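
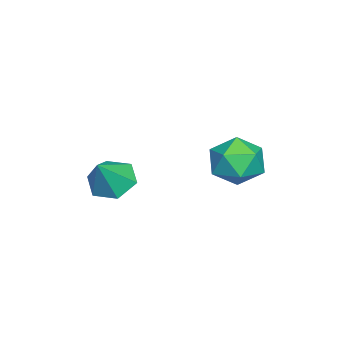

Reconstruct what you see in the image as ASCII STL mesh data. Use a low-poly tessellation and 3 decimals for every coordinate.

solid 
facet normal -0.612 0.131 -0.780
outer loop
vertex -0.503 -1.47 -3.103
vertex -1.183 -1.88 -2.638
vertex -1.067 -0.97 -2.576
endloop
endfacet
facet normal 0.727 0.672 0.141
outer loop
vertex -0.503 -1.47 -3.103
vertex -1.067 -0.97 -2.576
vertex -0.257 -2.08 -1.462
endloop
endfacet
facet normal -0.614 0.131 -0.779
outer loop
vertex -1.067 -0.97 -2.576
vertex -1.183 -1.88 -2.638
vertex -1.746 -1.38 -2.11
endloop
endfacet
facet normal 0.039 0.722 0.691
outer loop
vertex -1.067 -0.97 -2.576
vertex -1.746 -1.38 -2.11
vertex -0.257 -2.08 -1.462
endloop
endfacet
facet normal -0.613 0.132 -0.779
outer loop
vertex -1.746 -1.38 -2.11
vertex -1.183 -1.88 -2.638
vertex -1.862 -2.291 -2.173
endloop
endfacet
facet normal -0.404 -0.012 0.915
outer loop
vertex -1.746 -1.38 -2.11
vertex -1.862 -2.291 -2.173
vertex -0.257 -2.08 -1.462
endloop
endfacet
facet normal -0.613 0.132 -0.779
outer loop
vertex -1.862 -2.291 -2.173
vertex -1.183 -1.88 -2.638
vertex -1.299 -2.791 -2.701
endloop
endfacet
facet normal -0.155 -0.795 0.587
outer loop
vertex -1.862 -2.291 -2.173
vertex -1.299 -2.791 -2.701
vertex -0.257 -2.08 -1.462
endloop
endfacet
facet normal -0.612 0.132 -0.779
outer loop
vertex -1.299 -2.791 -2.701
vertex -1.183 -1.88 -2.638
vertex -0.619 -2.381 -3.166
endloop
endfacet
facet normal 0.534 -0.845 0.036
outer loop
vertex -1.299 -2.791 -2.701
vertex -0.619 -2.381 -3.166
vertex -0.257 -2.08 -1.462
endloop
endfacet
facet normal -0.612 0.132 -0.779
outer loop
vertex -0.619 -2.381 -3.166
vertex -1.183 -1.88 -2.638
vertex -0.503 -1.47 -3.103
endloop
endfacet
facet normal 0.976 -0.111 -0.188
outer loop
vertex -0.619 -2.381 -3.166
vertex -0.503 -1.47 -3.103
vertex -0.257 -2.08 -1.462
endloop
endfacet
facet normal 0.352 0.148 0.924
outer loop
vertex -2.971 2.603 -1.677
vertex -3.597 1.773 -1.306
vertex -2.572 1.574 -1.664
endloop
endfacet
facet normal 0.838 0.330 0.435
outer loop
vertex -2.971 2.603 -1.677
vertex -2.572 1.574 -1.664
vertex -2.38 2.23 -2.531
endloop
endfacet
facet normal 0.552 0.834 0.018
outer loop
vertex -2.971 2.603 -1.677
vertex -2.38 2.23 -2.531
vertex -3.287 2.834 -2.709
endloop
endfacet
facet normal -0.110 0.962 0.249
outer loop
vertex -2.971 2.603 -1.677
vertex -3.287 2.834 -2.709
vertex -4.039 2.552 -1.952
endloop
endfacet
facet normal -0.234 0.538 0.809
outer loop
vertex -2.971 2.603 -1.677
vertex -4.039 2.552 -1.952
vertex -3.597 1.773 -1.306
endloop
endfacet
facet normal 0.970 -0.243 0.031
outer loop
vertex -2.38 2.23 -2.531
vertex -2.572 1.574 -1.664
vertex -2.641 1.168 -2.688
endloop
endfacet
facet normal 0.183 -0.538 0.823
outer loop
vertex -2.572 1.574 -1.664
vertex -3.597 1.773 -1.306
vertex -3.393 0.886 -1.931
endloop
endfacet
facet normal -0.765 0.094 0.637
outer loop
vertex -3.597 1.773 -1.306
vertex -4.039 2.552 -1.952
vertex -4.3 1.49 -2.109
endloop
endfacet
facet normal -0.565 0.779 -0.271
outer loop
vertex -4.039 2.552 -1.952
vertex -3.287 2.834 -2.709
vertex -4.108 2.146 -2.976
endloop
endfacet
facet normal 0.507 0.571 -0.645
outer loop
vertex -3.287 2.834 -2.709
vertex -2.38 2.23 -2.531
vertex -3.083 1.947 -3.334
endloop
endfacet
facet normal 0.110 -0.962 -0.249
outer loop
vertex -3.709 1.117 -2.963
vertex -2.641 1.168 -2.688
vertex -3.393 0.886 -1.931
endloop
endfacet
facet normal -0.552 -0.834 -0.018
outer loop
vertex -3.709 1.117 -2.963
vertex -3.393 0.886 -1.931
vertex -4.3 1.49 -2.109
endloop
endfacet
facet normal -0.838 -0.330 -0.435
outer loop
vertex -3.709 1.117 -2.963
vertex -4.3 1.49 -2.109
vertex -4.108 2.146 -2.976
endloop
endfacet
facet normal -0.352 -0.148 -0.924
outer loop
vertex -3.709 1.117 -2.963
vertex -4.108 2.146 -2.976
vertex -3.083 1.947 -3.334
endloop
endfacet
facet normal 0.234 -0.538 -0.809
outer loop
vertex -3.709 1.117 -2.963
vertex -3.083 1.947 -3.334
vertex -2.641 1.168 -2.688
endloop
endfacet
facet normal 0.565 -0.779 0.271
outer loop
vertex -3.393 0.886 -1.931
vertex -2.641 1.168 -2.688
vertex -2.572 1.574 -1.664
endloop
endfacet
facet normal -0.507 -0.571 0.645
outer loop
vertex -4.3 1.49 -2.109
vertex -3.393 0.886 -1.931
vertex -3.597 1.773 -1.306
endloop
endfacet
facet normal -0.970 0.243 -0.031
outer loop
vertex -4.108 2.146 -2.976
vertex -4.3 1.49 -2.109
vertex -4.039 2.552 -1.952
endloop
endfacet
facet normal -0.183 0.538 -0.823
outer loop
vertex -3.083 1.947 -3.334
vertex -4.108 2.146 -2.976
vertex -3.287 2.834 -2.709
endloop
endfacet
facet normal 0.765 -0.094 -0.637
outer loop
vertex -2.641 1.168 -2.688
vertex -3.083 1.947 -3.334
vertex -2.38 2.23 -2.531
endloop
endfacet

endsolid


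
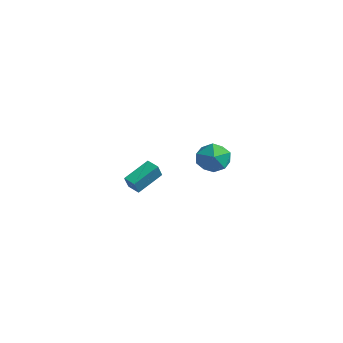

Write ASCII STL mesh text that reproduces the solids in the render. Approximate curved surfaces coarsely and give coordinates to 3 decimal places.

solid 
facet normal -0.298 0.471 -0.830
outer loop
vertex 2.942 -2.627 1.063
vertex 3.725 -2.503 0.852
vertex 2.95 -4.243 0.143
endloop
endfacet
facet normal -0.955 -0.151 0.257
outer loop
vertex 3.275 -4.757 1.048
vertex 2.942 -2.627 1.063
vertex 2.95 -4.243 0.143
endloop
endfacet
facet normal -0.299 0.471 -0.830
outer loop
vertex 2.95 -4.243 0.143
vertex 3.725 -2.503 0.852
vertex 3.732 -4.119 -0.068
endloop
endfacet
facet normal 0.004 -0.869 -0.495
outer loop
vertex 3.732 -4.119 -0.068
vertex 3.275 -4.757 1.048
vertex 2.95 -4.243 0.143
endloop
endfacet
facet normal -0.004 0.869 0.495
outer loop
vertex 2.942 -2.627 1.063
vertex 4.05 -3.017 1.757
vertex 3.725 -2.503 0.852
endloop
endfacet
facet normal -0.954 -0.151 0.258
outer loop
vertex 3.268 -3.141 1.968
vertex 2.942 -2.627 1.063
vertex 3.275 -4.757 1.048
endloop
endfacet
facet normal -0.004 0.869 0.495
outer loop
vertex 3.268 -3.141 1.968
vertex 4.05 -3.017 1.757
vertex 2.942 -2.627 1.063
endloop
endfacet
facet normal 0.955 0.151 -0.257
outer loop
vertex 3.725 -2.503 0.852
vertex 4.05 -3.017 1.757
vertex 3.732 -4.119 -0.068
endloop
endfacet
facet normal 0.004 -0.869 -0.495
outer loop
vertex 4.058 -4.633 0.837
vertex 3.275 -4.757 1.048
vertex 3.732 -4.119 -0.068
endloop
endfacet
facet normal 0.954 0.151 -0.258
outer loop
vertex 3.732 -4.119 -0.068
vertex 4.05 -3.017 1.757
vertex 4.058 -4.633 0.837
endloop
endfacet
facet normal 0.298 -0.471 0.830
outer loop
vertex 4.058 -4.633 0.837
vertex 3.268 -3.141 1.968
vertex 3.275 -4.757 1.048
endloop
endfacet
facet normal 0.299 -0.471 0.830
outer loop
vertex 4.05 -3.017 1.757
vertex 3.268 -3.141 1.968
vertex 4.058 -4.633 0.837
endloop
endfacet
facet normal -0.814 0.553 0.178
outer loop
vertex -0.604 4.453 -1.332
vertex -0.817 3.801 -0.285
vertex -0.109 4.832 -0.247
endloop
endfacet
facet normal -0.324 0.929 -0.177
outer loop
vertex -0.604 4.453 -1.332
vertex -0.109 4.832 -0.247
vertex 0.574 4.871 -1.294
endloop
endfacet
facet normal -0.183 0.588 -0.788
outer loop
vertex -0.604 4.453 -1.332
vertex 0.574 4.871 -1.294
vertex 0.289 3.864 -1.979
endloop
endfacet
facet normal -0.587 -0.000 -0.810
outer loop
vertex -0.604 4.453 -1.332
vertex 0.289 3.864 -1.979
vertex -0.57 3.202 -1.356
endloop
endfacet
facet normal -0.977 -0.022 -0.213
outer loop
vertex -0.604 4.453 -1.332
vertex -0.57 3.202 -1.356
vertex -0.817 3.801 -0.285
endloop
endfacet
facet normal 0.273 0.938 0.213
outer loop
vertex 0.574 4.871 -1.294
vertex -0.109 4.832 -0.247
vertex 1.09 4.478 -0.224
endloop
endfacet
facet normal -0.520 0.328 0.789
outer loop
vertex -0.109 4.832 -0.247
vertex -0.817 3.801 -0.285
vertex 0.231 3.816 0.399
endloop
endfacet
facet normal -0.783 -0.602 0.156
outer loop
vertex -0.817 3.801 -0.285
vertex -0.57 3.202 -1.356
vertex -0.054 2.809 -0.286
endloop
endfacet
facet normal -0.152 -0.566 -0.810
outer loop
vertex -0.57 3.202 -1.356
vertex 0.289 3.864 -1.979
vertex 0.629 2.848 -1.333
endloop
endfacet
facet normal 0.500 0.386 -0.775
outer loop
vertex 0.289 3.864 -1.979
vertex 0.574 4.871 -1.294
vertex 1.337 3.879 -1.295
endloop
endfacet
facet normal 0.587 0.000 0.810
outer loop
vertex 1.124 3.227 -0.248
vertex 1.09 4.478 -0.224
vertex 0.231 3.816 0.399
endloop
endfacet
facet normal 0.183 -0.588 0.788
outer loop
vertex 1.124 3.227 -0.248
vertex 0.231 3.816 0.399
vertex -0.054 2.809 -0.286
endloop
endfacet
facet normal 0.324 -0.929 0.177
outer loop
vertex 1.124 3.227 -0.248
vertex -0.054 2.809 -0.286
vertex 0.629 2.848 -1.333
endloop
endfacet
facet normal 0.814 -0.553 -0.178
outer loop
vertex 1.124 3.227 -0.248
vertex 0.629 2.848 -1.333
vertex 1.337 3.879 -1.295
endloop
endfacet
facet normal 0.977 0.022 0.213
outer loop
vertex 1.124 3.227 -0.248
vertex 1.337 3.879 -1.295
vertex 1.09 4.478 -0.224
endloop
endfacet
facet normal 0.152 0.566 0.810
outer loop
vertex 0.231 3.816 0.399
vertex 1.09 4.478 -0.224
vertex -0.109 4.832 -0.247
endloop
endfacet
facet normal -0.500 -0.386 0.775
outer loop
vertex -0.054 2.809 -0.286
vertex 0.231 3.816 0.399
vertex -0.817 3.801 -0.285
endloop
endfacet
facet normal -0.273 -0.938 -0.213
outer loop
vertex 0.629 2.848 -1.333
vertex -0.054 2.809 -0.286
vertex -0.57 3.202 -1.356
endloop
endfacet
facet normal 0.520 -0.328 -0.789
outer loop
vertex 1.337 3.879 -1.295
vertex 0.629 2.848 -1.333
vertex 0.289 3.864 -1.979
endloop
endfacet
facet normal 0.783 0.602 -0.156
outer loop
vertex 1.09 4.478 -0.224
vertex 1.337 3.879 -1.295
vertex 0.574 4.871 -1.294
endloop
endfacet

endsolid


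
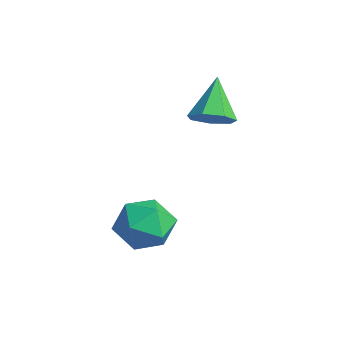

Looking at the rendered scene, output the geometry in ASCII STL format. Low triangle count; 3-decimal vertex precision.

solid 
facet normal 0.550 -0.405 -0.730
outer loop
vertex -1.614 0.424 0.442
vertex -2.141 0.35 0.086
vertex -1.742 0.85 0.109
endloop
endfacet
facet normal 0.529 0.616 0.584
outer loop
vertex -1.614 0.424 0.442
vertex -1.742 0.85 0.109
vertex -2.899 0.91 1.094
endloop
endfacet
facet normal 0.550 -0.406 -0.730
outer loop
vertex -1.742 0.85 0.109
vertex -2.141 0.35 0.086
vertex -2.17 0.899 -0.241
endloop
endfacet
facet normal 0.083 0.996 0.037
outer loop
vertex -1.742 0.85 0.109
vertex -2.17 0.899 -0.241
vertex -2.899 0.91 1.094
endloop
endfacet
facet normal 0.551 -0.406 -0.730
outer loop
vertex -2.17 0.899 -0.241
vertex -2.141 0.35 0.086
vertex -2.576 0.535 -0.345
endloop
endfacet
facet normal -0.584 0.744 -0.325
outer loop
vertex -2.17 0.899 -0.241
vertex -2.576 0.535 -0.345
vertex -2.899 0.91 1.094
endloop
endfacet
facet normal 0.551 -0.405 -0.730
outer loop
vertex -2.576 0.535 -0.345
vertex -2.141 0.35 0.086
vertex -2.654 0.031 -0.124
endloop
endfacet
facet normal -0.972 0.049 -0.231
outer loop
vertex -2.576 0.535 -0.345
vertex -2.654 0.031 -0.124
vertex -2.899 0.91 1.094
endloop
endfacet
facet normal 0.551 -0.406 -0.729
outer loop
vertex -2.654 0.031 -0.124
vertex -2.141 0.35 0.086
vertex -2.346 -0.232 0.255
endloop
endfacet
facet normal -0.787 -0.564 0.249
outer loop
vertex -2.654 0.031 -0.124
vertex -2.346 -0.232 0.255
vertex -2.899 0.91 1.094
endloop
endfacet
facet normal 0.550 -0.406 -0.730
outer loop
vertex -2.346 -0.232 0.255
vertex -2.141 0.35 0.086
vertex -1.883 -0.057 0.507
endloop
endfacet
facet normal -0.170 -0.636 0.753
outer loop
vertex -2.346 -0.232 0.255
vertex -1.883 -0.057 0.507
vertex -2.899 0.91 1.094
endloop
endfacet
facet normal 0.550 -0.406 -0.730
outer loop
vertex -1.883 -0.057 0.507
vertex -2.141 0.35 0.086
vertex -1.614 0.424 0.442
endloop
endfacet
facet normal 0.416 -0.111 0.903
outer loop
vertex -1.883 -0.057 0.507
vertex -1.614 0.424 0.442
vertex -2.899 0.91 1.094
endloop
endfacet
facet normal -0.730 -0.618 0.291
outer loop
vertex -1.086 -2.501 -1.847
vertex -0.581 -3.151 -1.96
vertex -0.609 -2.77 -1.222
endloop
endfacet
facet normal -0.791 0.019 0.612
outer loop
vertex -1.086 -2.501 -1.847
vertex -0.609 -2.77 -1.222
vertex -0.695 -1.955 -1.358
endloop
endfacet
facet normal -0.850 0.516 0.104
outer loop
vertex -1.086 -2.501 -1.847
vertex -0.695 -1.955 -1.358
vertex -0.721 -1.833 -2.18
endloop
endfacet
facet normal -0.827 0.188 -0.530
outer loop
vertex -1.086 -2.501 -1.847
vertex -0.721 -1.833 -2.18
vertex -0.651 -2.573 -2.551
endloop
endfacet
facet normal -0.753 -0.513 -0.413
outer loop
vertex -1.086 -2.501 -1.847
vertex -0.651 -2.573 -2.551
vertex -0.581 -3.151 -1.96
endloop
endfacet
facet normal -0.187 0.143 0.972
outer loop
vertex -0.695 -1.955 -1.358
vertex -0.609 -2.77 -1.222
vertex 0.051 -2.267 -1.169
endloop
endfacet
facet normal -0.090 -0.886 0.454
outer loop
vertex -0.609 -2.77 -1.222
vertex -0.581 -3.151 -1.96
vertex 0.121 -3.007 -1.54
endloop
endfacet
facet normal -0.126 -0.717 -0.686
outer loop
vertex -0.581 -3.151 -1.96
vertex -0.651 -2.573 -2.551
vertex 0.095 -2.885 -2.362
endloop
endfacet
facet normal -0.246 0.416 -0.876
outer loop
vertex -0.651 -2.573 -2.551
vertex -0.721 -1.833 -2.18
vertex 0.009 -2.07 -2.498
endloop
endfacet
facet normal -0.284 0.947 0.150
outer loop
vertex -0.721 -1.833 -2.18
vertex -0.695 -1.955 -1.358
vertex -0.019 -1.689 -1.76
endloop
endfacet
facet normal 0.827 -0.188 0.530
outer loop
vertex 0.486 -2.339 -1.873
vertex 0.051 -2.267 -1.169
vertex 0.121 -3.007 -1.54
endloop
endfacet
facet normal 0.850 -0.516 -0.104
outer loop
vertex 0.486 -2.339 -1.873
vertex 0.121 -3.007 -1.54
vertex 0.095 -2.885 -2.362
endloop
endfacet
facet normal 0.791 -0.019 -0.612
outer loop
vertex 0.486 -2.339 -1.873
vertex 0.095 -2.885 -2.362
vertex 0.009 -2.07 -2.498
endloop
endfacet
facet normal 0.730 0.618 -0.291
outer loop
vertex 0.486 -2.339 -1.873
vertex 0.009 -2.07 -2.498
vertex -0.019 -1.689 -1.76
endloop
endfacet
facet normal 0.753 0.513 0.413
outer loop
vertex 0.486 -2.339 -1.873
vertex -0.019 -1.689 -1.76
vertex 0.051 -2.267 -1.169
endloop
endfacet
facet normal 0.246 -0.416 0.876
outer loop
vertex 0.121 -3.007 -1.54
vertex 0.051 -2.267 -1.169
vertex -0.609 -2.77 -1.222
endloop
endfacet
facet normal 0.284 -0.947 -0.150
outer loop
vertex 0.095 -2.885 -2.362
vertex 0.121 -3.007 -1.54
vertex -0.581 -3.151 -1.96
endloop
endfacet
facet normal 0.187 -0.143 -0.972
outer loop
vertex 0.009 -2.07 -2.498
vertex 0.095 -2.885 -2.362
vertex -0.651 -2.573 -2.551
endloop
endfacet
facet normal 0.090 0.886 -0.454
outer loop
vertex -0.019 -1.689 -1.76
vertex 0.009 -2.07 -2.498
vertex -0.721 -1.833 -2.18
endloop
endfacet
facet normal 0.126 0.717 0.686
outer loop
vertex 0.051 -2.267 -1.169
vertex -0.019 -1.689 -1.76
vertex -0.695 -1.955 -1.358
endloop
endfacet

endsolid


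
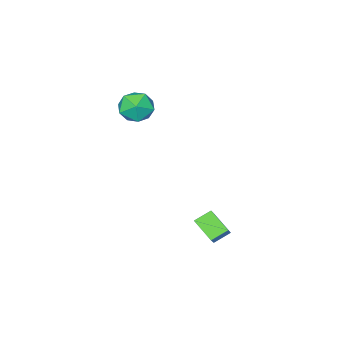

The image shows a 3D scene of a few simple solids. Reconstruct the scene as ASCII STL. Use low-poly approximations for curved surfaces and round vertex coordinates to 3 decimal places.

solid 
facet normal -0.735 0.518 0.438
outer loop
vertex -2.356 -3.906 1.244
vertex -1.802 -3.77 2.012
vertex -1.786 -3.139 1.293
endloop
endfacet
facet normal -0.764 0.585 -0.273
outer loop
vertex -2.356 -3.906 1.244
vertex -1.786 -3.139 1.293
vertex -1.865 -3.625 0.472
endloop
endfacet
facet normal -0.831 -0.067 -0.553
outer loop
vertex -2.356 -3.906 1.244
vertex -1.865 -3.625 0.472
vertex -1.931 -4.555 0.684
endloop
endfacet
facet normal -0.843 -0.538 -0.016
outer loop
vertex -2.356 -3.906 1.244
vertex -1.931 -4.555 0.684
vertex -1.892 -4.645 1.636
endloop
endfacet
facet normal -0.783 -0.176 0.596
outer loop
vertex -2.356 -3.906 1.244
vertex -1.892 -4.645 1.636
vertex -1.802 -3.77 2.012
endloop
endfacet
facet normal -0.142 0.858 -0.494
outer loop
vertex -1.865 -3.625 0.472
vertex -1.786 -3.139 1.293
vertex -1.008 -3.315 0.764
endloop
endfacet
facet normal -0.095 0.749 0.655
outer loop
vertex -1.786 -3.139 1.293
vertex -1.802 -3.77 2.012
vertex -0.969 -3.405 1.716
endloop
endfacet
facet normal -0.175 -0.373 0.911
outer loop
vertex -1.802 -3.77 2.012
vertex -1.892 -4.645 1.636
vertex -1.035 -4.335 1.928
endloop
endfacet
facet normal -0.271 -0.959 -0.080
outer loop
vertex -1.892 -4.645 1.636
vertex -1.931 -4.555 0.684
vertex -1.114 -4.821 1.107
endloop
endfacet
facet normal -0.250 -0.198 -0.948
outer loop
vertex -1.931 -4.555 0.684
vertex -1.865 -3.625 0.472
vertex -1.098 -4.19 0.388
endloop
endfacet
facet normal 0.843 0.538 0.016
outer loop
vertex -0.544 -4.054 1.156
vertex -1.008 -3.315 0.764
vertex -0.969 -3.405 1.716
endloop
endfacet
facet normal 0.831 0.067 0.553
outer loop
vertex -0.544 -4.054 1.156
vertex -0.969 -3.405 1.716
vertex -1.035 -4.335 1.928
endloop
endfacet
facet normal 0.764 -0.585 0.273
outer loop
vertex -0.544 -4.054 1.156
vertex -1.035 -4.335 1.928
vertex -1.114 -4.821 1.107
endloop
endfacet
facet normal 0.735 -0.518 -0.438
outer loop
vertex -0.544 -4.054 1.156
vertex -1.114 -4.821 1.107
vertex -1.098 -4.19 0.388
endloop
endfacet
facet normal 0.783 0.176 -0.596
outer loop
vertex -0.544 -4.054 1.156
vertex -1.098 -4.19 0.388
vertex -1.008 -3.315 0.764
endloop
endfacet
facet normal 0.271 0.959 0.080
outer loop
vertex -0.969 -3.405 1.716
vertex -1.008 -3.315 0.764
vertex -1.786 -3.139 1.293
endloop
endfacet
facet normal 0.250 0.198 0.948
outer loop
vertex -1.035 -4.335 1.928
vertex -0.969 -3.405 1.716
vertex -1.802 -3.77 2.012
endloop
endfacet
facet normal 0.142 -0.858 0.494
outer loop
vertex -1.114 -4.821 1.107
vertex -1.035 -4.335 1.928
vertex -1.892 -4.645 1.636
endloop
endfacet
facet normal 0.095 -0.749 -0.655
outer loop
vertex -1.098 -4.19 0.388
vertex -1.114 -4.821 1.107
vertex -1.931 -4.555 0.684
endloop
endfacet
facet normal 0.175 0.373 -0.911
outer loop
vertex -1.008 -3.315 0.764
vertex -1.098 -4.19 0.388
vertex -1.865 -3.625 0.472
endloop
endfacet
facet normal -0.555 -0.463 -0.691
outer loop
vertex -0.983 0.605 -3.798
vertex -1.732 0.861 -3.368
vertex -1.015 1.664 -4.481
endloop
endfacet
facet normal 0.831 -0.284 -0.479
outer loop
vertex -0.348 2.219 -3.652
vertex -0.983 0.605 -3.798
vertex -1.015 1.664 -4.481
endloop
endfacet
facet normal -0.555 -0.463 -0.691
outer loop
vertex -1.015 1.664 -4.481
vertex -1.732 0.861 -3.368
vertex -1.763 1.919 -4.051
endloop
endfacet
facet normal -0.025 0.840 -0.542
outer loop
vertex -1.763 1.919 -4.051
vertex -0.348 2.219 -3.652
vertex -1.015 1.664 -4.481
endloop
endfacet
facet normal 0.024 -0.840 0.542
outer loop
vertex -0.983 0.605 -3.798
vertex -1.065 1.416 -2.539
vertex -1.732 0.861 -3.368
endloop
endfacet
facet normal 0.831 -0.284 -0.478
outer loop
vertex -0.317 1.161 -2.969
vertex -0.983 0.605 -3.798
vertex -0.348 2.219 -3.652
endloop
endfacet
facet normal 0.026 -0.840 0.543
outer loop
vertex -0.317 1.161 -2.969
vertex -1.065 1.416 -2.539
vertex -0.983 0.605 -3.798
endloop
endfacet
facet normal -0.831 0.284 0.478
outer loop
vertex -1.732 0.861 -3.368
vertex -1.065 1.416 -2.539
vertex -1.763 1.919 -4.051
endloop
endfacet
facet normal -0.025 0.839 -0.543
outer loop
vertex -1.097 2.475 -3.222
vertex -0.348 2.219 -3.652
vertex -1.763 1.919 -4.051
endloop
endfacet
facet normal -0.831 0.283 0.478
outer loop
vertex -1.763 1.919 -4.051
vertex -1.065 1.416 -2.539
vertex -1.097 2.475 -3.222
endloop
endfacet
facet normal 0.555 0.463 0.691
outer loop
vertex -1.097 2.475 -3.222
vertex -0.317 1.161 -2.969
vertex -0.348 2.219 -3.652
endloop
endfacet
facet normal 0.555 0.463 0.691
outer loop
vertex -1.065 1.416 -2.539
vertex -0.317 1.161 -2.969
vertex -1.097 2.475 -3.222
endloop
endfacet

endsolid


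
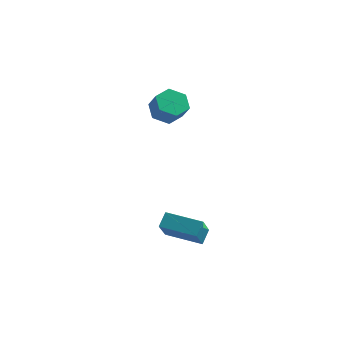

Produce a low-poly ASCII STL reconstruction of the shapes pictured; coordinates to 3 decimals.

solid 
facet normal -0.988 0.119 0.093
outer loop
vertex 1.219 -2.518 -3.043
vertex 1.225 -1.53 -4.237
vertex 1.095 -3.142 -3.56
endloop
endfacet
facet normal -0.004 -0.638 0.770
outer loop
vertex 2.815 -3.35 -3.723
vertex 1.219 -2.518 -3.043
vertex 1.095 -3.142 -3.56
endloop
endfacet
facet normal -0.988 0.119 0.093
outer loop
vertex 1.095 -3.142 -3.56
vertex 1.225 -1.53 -4.237
vertex 1.101 -2.154 -4.754
endloop
endfacet
facet normal -0.152 -0.761 -0.631
outer loop
vertex 1.101 -2.154 -4.754
vertex 2.815 -3.35 -3.723
vertex 1.095 -3.142 -3.56
endloop
endfacet
facet normal 0.152 0.761 0.631
outer loop
vertex 1.219 -2.518 -3.043
vertex 2.945 -1.738 -4.4
vertex 1.225 -1.53 -4.237
endloop
endfacet
facet normal -0.004 -0.638 0.770
outer loop
vertex 2.939 -2.726 -3.206
vertex 1.219 -2.518 -3.043
vertex 2.815 -3.35 -3.723
endloop
endfacet
facet normal 0.152 0.761 0.631
outer loop
vertex 2.939 -2.726 -3.206
vertex 2.945 -1.738 -4.4
vertex 1.219 -2.518 -3.043
endloop
endfacet
facet normal 0.004 0.638 -0.770
outer loop
vertex 1.225 -1.53 -4.237
vertex 2.945 -1.738 -4.4
vertex 1.101 -2.154 -4.754
endloop
endfacet
facet normal -0.152 -0.761 -0.631
outer loop
vertex 2.821 -2.362 -4.917
vertex 2.815 -3.35 -3.723
vertex 1.101 -2.154 -4.754
endloop
endfacet
facet normal 0.004 0.638 -0.770
outer loop
vertex 1.101 -2.154 -4.754
vertex 2.945 -1.738 -4.4
vertex 2.821 -2.362 -4.917
endloop
endfacet
facet normal 0.988 -0.119 -0.093
outer loop
vertex 2.821 -2.362 -4.917
vertex 2.939 -2.726 -3.206
vertex 2.815 -3.35 -3.723
endloop
endfacet
facet normal 0.988 -0.119 -0.093
outer loop
vertex 2.945 -1.738 -4.4
vertex 2.939 -2.726 -3.206
vertex 2.821 -2.362 -4.917
endloop
endfacet
facet normal -0.432 0.413 -0.802
outer loop
vertex 0.953 1.283 0.706
vertex 0.215 1.165 1.043
vertex 0.622 1.862 1.183
endloop
endfacet
facet normal 0.806 0.575 -0.139
outer loop
vertex 0.953 1.283 0.706
vertex 0.622 1.862 1.183
vertex 1.403 0.854 1.539
endloop
endfacet
facet normal 0.806 0.575 -0.139
outer loop
vertex 1.403 0.854 1.539
vertex 0.622 1.862 1.183
vertex 1.072 1.433 2.016
endloop
endfacet
facet normal 0.433 -0.412 0.801
outer loop
vertex 1.403 0.854 1.539
vertex 1.072 1.433 2.016
vertex 0.665 0.735 1.877
endloop
endfacet
facet normal -0.432 0.413 -0.802
outer loop
vertex 0.622 1.862 1.183
vertex 0.215 1.165 1.043
vertex -0.116 1.744 1.52
endloop
endfacet
facet normal 0.054 0.899 0.434
outer loop
vertex 0.622 1.862 1.183
vertex -0.116 1.744 1.52
vertex 1.072 1.433 2.016
endloop
endfacet
facet normal 0.055 0.900 0.433
outer loop
vertex 1.072 1.433 2.016
vertex -0.116 1.744 1.52
vertex 0.334 1.315 2.354
endloop
endfacet
facet normal 0.433 -0.412 0.802
outer loop
vertex 1.072 1.433 2.016
vertex 0.334 1.315 2.354
vertex 0.665 0.735 1.877
endloop
endfacet
facet normal -0.433 0.412 -0.801
outer loop
vertex -0.116 1.744 1.52
vertex 0.215 1.165 1.043
vertex -0.523 1.046 1.381
endloop
endfacet
facet normal -0.752 0.325 0.573
outer loop
vertex -0.116 1.744 1.52
vertex -0.523 1.046 1.381
vertex 0.334 1.315 2.354
endloop
endfacet
facet normal -0.753 0.324 0.573
outer loop
vertex 0.334 1.315 2.354
vertex -0.523 1.046 1.381
vertex -0.073 0.617 2.214
endloop
endfacet
facet normal 0.432 -0.413 0.802
outer loop
vertex 0.334 1.315 2.354
vertex -0.073 0.617 2.214
vertex 0.665 0.735 1.877
endloop
endfacet
facet normal -0.433 0.412 -0.801
outer loop
vertex -0.523 1.046 1.381
vertex 0.215 1.165 1.043
vertex -0.192 0.467 0.904
endloop
endfacet
facet normal -0.806 -0.575 0.139
outer loop
vertex -0.523 1.046 1.381
vertex -0.192 0.467 0.904
vertex -0.073 0.617 2.214
endloop
endfacet
facet normal -0.806 -0.575 0.139
outer loop
vertex -0.073 0.617 2.214
vertex -0.192 0.467 0.904
vertex 0.258 0.038 1.737
endloop
endfacet
facet normal 0.432 -0.413 0.802
outer loop
vertex -0.073 0.617 2.214
vertex 0.258 0.038 1.737
vertex 0.665 0.735 1.877
endloop
endfacet
facet normal -0.433 0.412 -0.802
outer loop
vertex -0.192 0.467 0.904
vertex 0.215 1.165 1.043
vertex 0.546 0.585 0.566
endloop
endfacet
facet normal -0.055 -0.899 -0.434
outer loop
vertex -0.192 0.467 0.904
vertex 0.546 0.585 0.566
vertex 0.258 0.038 1.737
endloop
endfacet
facet normal -0.054 -0.900 -0.434
outer loop
vertex 0.258 0.038 1.737
vertex 0.546 0.585 0.566
vertex 0.996 0.156 1.4
endloop
endfacet
facet normal 0.432 -0.413 0.802
outer loop
vertex 0.258 0.038 1.737
vertex 0.996 0.156 1.4
vertex 0.665 0.735 1.877
endloop
endfacet
facet normal -0.432 0.413 -0.802
outer loop
vertex 0.546 0.585 0.566
vertex 0.215 1.165 1.043
vertex 0.953 1.283 0.706
endloop
endfacet
facet normal 0.753 -0.324 -0.573
outer loop
vertex 0.546 0.585 0.566
vertex 0.953 1.283 0.706
vertex 0.996 0.156 1.4
endloop
endfacet
facet normal 0.752 -0.324 -0.573
outer loop
vertex 0.996 0.156 1.4
vertex 0.953 1.283 0.706
vertex 1.403 0.854 1.539
endloop
endfacet
facet normal 0.433 -0.412 0.801
outer loop
vertex 0.996 0.156 1.4
vertex 1.403 0.854 1.539
vertex 0.665 0.735 1.877
endloop
endfacet

endsolid


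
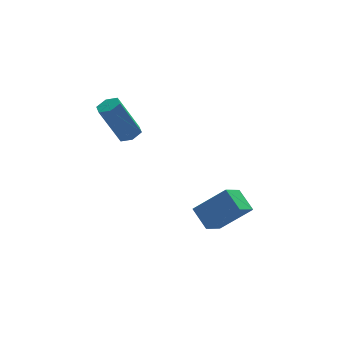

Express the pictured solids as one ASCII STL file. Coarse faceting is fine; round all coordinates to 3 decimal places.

solid 
facet normal -0.623 -0.576 0.530
outer loop
vertex 3.565 -0.624 -1.343
vertex 2.13 -0.27 -2.646
vertex 3.93 -1.645 -2.023
endloop
endfacet
facet normal 0.728 -0.180 0.661
outer loop
vertex 4.79 -0.85 -2.754
vertex 3.565 -0.624 -1.343
vertex 3.93 -1.645 -2.023
endloop
endfacet
facet normal -0.623 -0.576 0.529
outer loop
vertex 3.93 -1.645 -2.023
vertex 2.13 -0.27 -2.646
vertex 2.496 -1.291 -3.326
endloop
endfacet
facet normal 0.286 -0.798 -0.531
outer loop
vertex 2.496 -1.291 -3.326
vertex 4.79 -0.85 -2.754
vertex 3.93 -1.645 -2.023
endloop
endfacet
facet normal -0.286 0.798 0.531
outer loop
vertex 3.565 -0.624 -1.343
vertex 2.99 0.525 -3.377
vertex 2.13 -0.27 -2.646
endloop
endfacet
facet normal 0.729 -0.179 0.661
outer loop
vertex 4.424 0.171 -2.074
vertex 3.565 -0.624 -1.343
vertex 4.79 -0.85 -2.754
endloop
endfacet
facet normal -0.286 0.797 0.531
outer loop
vertex 4.424 0.171 -2.074
vertex 2.99 0.525 -3.377
vertex 3.565 -0.624 -1.343
endloop
endfacet
facet normal -0.728 0.180 -0.661
outer loop
vertex 2.13 -0.27 -2.646
vertex 2.99 0.525 -3.377
vertex 2.496 -1.291 -3.326
endloop
endfacet
facet normal 0.286 -0.797 -0.531
outer loop
vertex 3.355 -0.496 -4.057
vertex 4.79 -0.85 -2.754
vertex 2.496 -1.291 -3.326
endloop
endfacet
facet normal -0.729 0.180 -0.661
outer loop
vertex 2.496 -1.291 -3.326
vertex 2.99 0.525 -3.377
vertex 3.355 -0.496 -4.057
endloop
endfacet
facet normal 0.623 0.576 -0.529
outer loop
vertex 3.355 -0.496 -4.057
vertex 4.424 0.171 -2.074
vertex 4.79 -0.85 -2.754
endloop
endfacet
facet normal 0.623 0.575 -0.530
outer loop
vertex 2.99 0.525 -3.377
vertex 4.424 0.171 -2.074
vertex 3.355 -0.496 -4.057
endloop
endfacet
facet normal 0.430 -0.063 -0.901
outer loop
vertex 0.308 2.373 1.444
vertex -0.187 2.07 1.229
vertex -0.165 2.688 1.196
endloop
endfacet
facet normal 0.483 0.859 0.169
outer loop
vertex 0.308 2.373 1.444
vertex -0.165 2.688 1.196
vertex -0.637 2.514 3.426
endloop
endfacet
facet normal 0.483 0.859 0.169
outer loop
vertex -0.637 2.514 3.426
vertex -0.165 2.688 1.196
vertex -1.11 2.829 3.178
endloop
endfacet
facet normal -0.430 0.064 0.901
outer loop
vertex -0.637 2.514 3.426
vertex -1.11 2.829 3.178
vertex -1.133 2.21 3.211
endloop
endfacet
facet normal 0.430 -0.063 -0.901
outer loop
vertex -0.165 2.688 1.196
vertex -0.187 2.07 1.229
vertex -0.66 2.384 0.981
endloop
endfacet
facet normal -0.420 0.869 -0.262
outer loop
vertex -0.165 2.688 1.196
vertex -0.66 2.384 0.981
vertex -1.11 2.829 3.178
endloop
endfacet
facet normal -0.419 0.869 -0.262
outer loop
vertex -1.11 2.829 3.178
vertex -0.66 2.384 0.981
vertex -1.606 2.525 2.963
endloop
endfacet
facet normal -0.430 0.064 0.901
outer loop
vertex -1.11 2.829 3.178
vertex -1.606 2.525 2.963
vertex -1.133 2.21 3.211
endloop
endfacet
facet normal 0.430 -0.064 -0.901
outer loop
vertex -0.66 2.384 0.981
vertex -0.187 2.07 1.229
vertex -0.683 1.766 1.014
endloop
endfacet
facet normal -0.902 0.011 -0.431
outer loop
vertex -0.66 2.384 0.981
vertex -0.683 1.766 1.014
vertex -1.606 2.525 2.963
endloop
endfacet
facet normal -0.902 0.009 -0.431
outer loop
vertex -1.606 2.525 2.963
vertex -0.683 1.766 1.014
vertex -1.628 1.907 2.996
endloop
endfacet
facet normal -0.430 0.063 0.901
outer loop
vertex -1.606 2.525 2.963
vertex -1.628 1.907 2.996
vertex -1.133 2.21 3.211
endloop
endfacet
facet normal 0.430 -0.064 -0.901
outer loop
vertex -0.683 1.766 1.014
vertex -0.187 2.07 1.229
vertex -0.21 1.451 1.262
endloop
endfacet
facet normal -0.483 -0.859 -0.169
outer loop
vertex -0.683 1.766 1.014
vertex -0.21 1.451 1.262
vertex -1.628 1.907 2.996
endloop
endfacet
facet normal -0.483 -0.859 -0.169
outer loop
vertex -1.628 1.907 2.996
vertex -0.21 1.451 1.262
vertex -1.155 1.592 3.244
endloop
endfacet
facet normal -0.430 0.063 0.901
outer loop
vertex -1.628 1.907 2.996
vertex -1.155 1.592 3.244
vertex -1.133 2.21 3.211
endloop
endfacet
facet normal 0.430 -0.064 -0.901
outer loop
vertex -0.21 1.451 1.262
vertex -0.187 2.07 1.229
vertex 0.286 1.755 1.477
endloop
endfacet
facet normal 0.419 -0.869 0.262
outer loop
vertex -0.21 1.451 1.262
vertex 0.286 1.755 1.477
vertex -1.155 1.592 3.244
endloop
endfacet
facet normal 0.420 -0.869 0.262
outer loop
vertex -1.155 1.592 3.244
vertex 0.286 1.755 1.477
vertex -0.66 1.896 3.459
endloop
endfacet
facet normal -0.430 0.063 0.901
outer loop
vertex -1.155 1.592 3.244
vertex -0.66 1.896 3.459
vertex -1.133 2.21 3.211
endloop
endfacet
facet normal 0.430 -0.063 -0.901
outer loop
vertex 0.286 1.755 1.477
vertex -0.187 2.07 1.229
vertex 0.308 2.373 1.444
endloop
endfacet
facet normal 0.902 -0.009 0.431
outer loop
vertex 0.286 1.755 1.477
vertex 0.308 2.373 1.444
vertex -0.66 1.896 3.459
endloop
endfacet
facet normal 0.902 -0.011 0.431
outer loop
vertex -0.66 1.896 3.459
vertex 0.308 2.373 1.444
vertex -0.637 2.514 3.426
endloop
endfacet
facet normal -0.430 0.064 0.901
outer loop
vertex -0.66 1.896 3.459
vertex -0.637 2.514 3.426
vertex -1.133 2.21 3.211
endloop
endfacet

endsolid


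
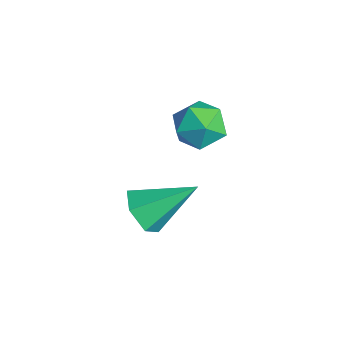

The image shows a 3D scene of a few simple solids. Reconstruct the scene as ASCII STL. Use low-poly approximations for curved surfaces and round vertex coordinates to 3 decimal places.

solid 
facet normal -0.189 -0.804 -0.564
outer loop
vertex -0.614 -0.521 -0.696
vertex -1.531 -0.316 -0.681
vertex -0.983 0.032 -1.36
endloop
endfacet
facet normal 0.908 0.369 -0.197
outer loop
vertex -0.614 -0.521 -0.696
vertex -0.983 0.032 -1.36
vertex -1.129 1.396 0.521
endloop
endfacet
facet normal -0.190 -0.803 -0.565
outer loop
vertex -0.983 0.032 -1.36
vertex -1.531 -0.316 -0.681
vertex -1.9 0.238 -1.345
endloop
endfacet
facet normal 0.171 0.804 -0.570
outer loop
vertex -0.983 0.032 -1.36
vertex -1.9 0.238 -1.345
vertex -1.129 1.396 0.521
endloop
endfacet
facet normal -0.189 -0.803 -0.565
outer loop
vertex -1.9 0.238 -1.345
vertex -1.531 -0.316 -0.681
vertex -2.448 -0.111 -0.666
endloop
endfacet
facet normal -0.671 0.722 -0.171
outer loop
vertex -1.9 0.238 -1.345
vertex -2.448 -0.111 -0.666
vertex -1.129 1.396 0.521
endloop
endfacet
facet normal -0.189 -0.804 -0.565
outer loop
vertex -2.448 -0.111 -0.666
vertex -1.531 -0.316 -0.681
vertex -2.08 -0.664 -0.002
endloop
endfacet
facet normal -0.774 0.205 0.599
outer loop
vertex -2.448 -0.111 -0.666
vertex -2.08 -0.664 -0.002
vertex -1.129 1.396 0.521
endloop
endfacet
facet normal -0.189 -0.804 -0.564
outer loop
vertex -2.08 -0.664 -0.002
vertex -1.531 -0.316 -0.681
vertex -1.162 -0.869 -0.017
endloop
endfacet
facet normal -0.036 -0.230 0.972
outer loop
vertex -2.08 -0.664 -0.002
vertex -1.162 -0.869 -0.017
vertex -1.129 1.396 0.521
endloop
endfacet
facet normal -0.189 -0.804 -0.564
outer loop
vertex -1.162 -0.869 -0.017
vertex -1.531 -0.316 -0.681
vertex -0.614 -0.521 -0.696
endloop
endfacet
facet normal 0.805 -0.148 0.574
outer loop
vertex -1.162 -0.869 -0.017
vertex -0.614 -0.521 -0.696
vertex -1.129 1.396 0.521
endloop
endfacet
facet normal -0.399 0.269 0.877
outer loop
vertex -1.749 2.304 3.722
vertex -2.617 1.921 3.445
vertex -1.957 1.358 3.918
endloop
endfacet
facet normal 0.298 0.130 0.946
outer loop
vertex -1.749 2.304 3.722
vertex -1.957 1.358 3.918
vertex -1.056 1.61 3.599
endloop
endfacet
facet normal 0.654 0.564 0.504
outer loop
vertex -1.749 2.304 3.722
vertex -1.056 1.61 3.599
vertex -1.159 2.329 2.929
endloop
endfacet
facet normal 0.178 0.970 0.163
outer loop
vertex -1.749 2.304 3.722
vertex -1.159 2.329 2.929
vertex -2.124 2.522 2.834
endloop
endfacet
facet normal -0.473 0.788 0.393
outer loop
vertex -1.749 2.304 3.722
vertex -2.124 2.522 2.834
vertex -2.617 1.921 3.445
endloop
endfacet
facet normal 0.411 -0.542 0.733
outer loop
vertex -1.056 1.61 3.599
vertex -1.957 1.358 3.918
vertex -1.496 0.798 3.246
endloop
endfacet
facet normal -0.716 -0.317 0.622
outer loop
vertex -1.957 1.358 3.918
vertex -2.617 1.921 3.445
vertex -2.461 0.991 3.151
endloop
endfacet
facet normal -0.837 0.523 -0.161
outer loop
vertex -2.617 1.921 3.445
vertex -2.124 2.522 2.834
vertex -2.564 1.71 2.481
endloop
endfacet
facet normal 0.216 0.818 -0.533
outer loop
vertex -2.124 2.522 2.834
vertex -1.159 2.329 2.929
vertex -1.663 1.962 2.162
endloop
endfacet
facet normal 0.987 0.159 0.019
outer loop
vertex -1.159 2.329 2.929
vertex -1.056 1.61 3.599
vertex -1.003 1.399 2.635
endloop
endfacet
facet normal -0.178 -0.970 -0.163
outer loop
vertex -1.871 1.016 2.358
vertex -1.496 0.798 3.246
vertex -2.461 0.991 3.151
endloop
endfacet
facet normal -0.654 -0.564 -0.504
outer loop
vertex -1.871 1.016 2.358
vertex -2.461 0.991 3.151
vertex -2.564 1.71 2.481
endloop
endfacet
facet normal -0.298 -0.130 -0.946
outer loop
vertex -1.871 1.016 2.358
vertex -2.564 1.71 2.481
vertex -1.663 1.962 2.162
endloop
endfacet
facet normal 0.399 -0.269 -0.877
outer loop
vertex -1.871 1.016 2.358
vertex -1.663 1.962 2.162
vertex -1.003 1.399 2.635
endloop
endfacet
facet normal 0.473 -0.788 -0.393
outer loop
vertex -1.871 1.016 2.358
vertex -1.003 1.399 2.635
vertex -1.496 0.798 3.246
endloop
endfacet
facet normal -0.216 -0.818 0.533
outer loop
vertex -2.461 0.991 3.151
vertex -1.496 0.798 3.246
vertex -1.957 1.358 3.918
endloop
endfacet
facet normal -0.987 -0.159 -0.019
outer loop
vertex -2.564 1.71 2.481
vertex -2.461 0.991 3.151
vertex -2.617 1.921 3.445
endloop
endfacet
facet normal -0.411 0.542 -0.733
outer loop
vertex -1.663 1.962 2.162
vertex -2.564 1.71 2.481
vertex -2.124 2.522 2.834
endloop
endfacet
facet normal 0.716 0.317 -0.622
outer loop
vertex -1.003 1.399 2.635
vertex -1.663 1.962 2.162
vertex -1.159 2.329 2.929
endloop
endfacet
facet normal 0.837 -0.523 0.161
outer loop
vertex -1.496 0.798 3.246
vertex -1.003 1.399 2.635
vertex -1.056 1.61 3.599
endloop
endfacet

endsolid


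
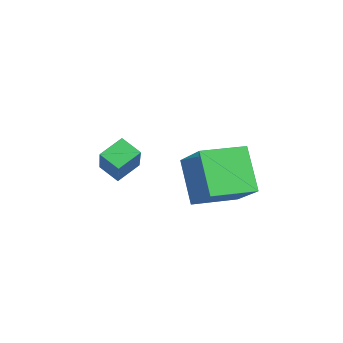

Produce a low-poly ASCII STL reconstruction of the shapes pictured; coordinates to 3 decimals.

solid 
facet normal -0.502 -0.162 0.850
outer loop
vertex 2.71 2.013 2.83
vertex 2.194 3.559 2.82
vertex 1.117 1.474 1.786
endloop
endfacet
facet normal 0.317 -0.948 0.006
outer loop
vertex 2.066 1.781 0.18
vertex 2.71 2.013 2.83
vertex 1.117 1.474 1.786
endloop
endfacet
facet normal -0.503 -0.162 0.849
outer loop
vertex 1.117 1.474 1.786
vertex 2.194 3.559 2.82
vertex 0.601 3.021 1.775
endloop
endfacet
facet normal -0.805 -0.272 -0.528
outer loop
vertex 0.601 3.021 1.775
vertex 2.066 1.781 0.18
vertex 1.117 1.474 1.786
endloop
endfacet
facet normal 0.805 0.272 0.528
outer loop
vertex 2.71 2.013 2.83
vertex 3.143 3.866 1.214
vertex 2.194 3.559 2.82
endloop
endfacet
facet normal 0.316 -0.949 0.006
outer loop
vertex 3.659 2.319 1.225
vertex 2.71 2.013 2.83
vertex 2.066 1.781 0.18
endloop
endfacet
facet normal 0.805 0.272 0.528
outer loop
vertex 3.659 2.319 1.225
vertex 3.143 3.866 1.214
vertex 2.71 2.013 2.83
endloop
endfacet
facet normal -0.317 0.949 -0.006
outer loop
vertex 2.194 3.559 2.82
vertex 3.143 3.866 1.214
vertex 0.601 3.021 1.775
endloop
endfacet
facet normal -0.805 -0.272 -0.528
outer loop
vertex 1.55 3.327 0.17
vertex 2.066 1.781 0.18
vertex 0.601 3.021 1.775
endloop
endfacet
facet normal -0.317 0.948 -0.006
outer loop
vertex 0.601 3.021 1.775
vertex 3.143 3.866 1.214
vertex 1.55 3.327 0.17
endloop
endfacet
facet normal 0.502 0.162 -0.849
outer loop
vertex 1.55 3.327 0.17
vertex 3.659 2.319 1.225
vertex 2.066 1.781 0.18
endloop
endfacet
facet normal 0.502 0.161 -0.850
outer loop
vertex 3.143 3.866 1.214
vertex 3.659 2.319 1.225
vertex 1.55 3.327 0.17
endloop
endfacet
facet normal -0.796 -0.013 -0.605
outer loop
vertex -1.389 -1.183 0.497
vertex -1.829 -0.442 1.061
vertex -1.008 -0.565 -0.018
endloop
endfacet
facet normal 0.427 -0.720 -0.548
outer loop
vertex 0.649 -0.538 1.239
vertex -1.389 -1.183 0.497
vertex -1.008 -0.565 -0.018
endloop
endfacet
facet normal -0.796 -0.013 -0.605
outer loop
vertex -1.008 -0.565 -0.018
vertex -1.829 -0.442 1.061
vertex -1.448 0.176 0.546
endloop
endfacet
facet normal 0.428 0.694 -0.579
outer loop
vertex -1.448 0.176 0.546
vertex 0.649 -0.538 1.239
vertex -1.008 -0.565 -0.018
endloop
endfacet
facet normal -0.428 -0.694 0.579
outer loop
vertex -1.389 -1.183 0.497
vertex -0.172 -0.415 2.318
vertex -1.829 -0.442 1.061
endloop
endfacet
facet normal 0.427 -0.720 -0.548
outer loop
vertex 0.268 -1.156 1.754
vertex -1.389 -1.183 0.497
vertex 0.649 -0.538 1.239
endloop
endfacet
facet normal -0.428 -0.694 0.579
outer loop
vertex 0.268 -1.156 1.754
vertex -0.172 -0.415 2.318
vertex -1.389 -1.183 0.497
endloop
endfacet
facet normal -0.427 0.720 0.548
outer loop
vertex -1.829 -0.442 1.061
vertex -0.172 -0.415 2.318
vertex -1.448 0.176 0.546
endloop
endfacet
facet normal 0.428 0.694 -0.579
outer loop
vertex 0.209 0.203 1.803
vertex 0.649 -0.538 1.239
vertex -1.448 0.176 0.546
endloop
endfacet
facet normal -0.427 0.720 0.548
outer loop
vertex -1.448 0.176 0.546
vertex -0.172 -0.415 2.318
vertex 0.209 0.203 1.803
endloop
endfacet
facet normal 0.796 0.013 0.605
outer loop
vertex 0.209 0.203 1.803
vertex 0.268 -1.156 1.754
vertex 0.649 -0.538 1.239
endloop
endfacet
facet normal 0.796 0.013 0.605
outer loop
vertex -0.172 -0.415 2.318
vertex 0.268 -1.156 1.754
vertex 0.209 0.203 1.803
endloop
endfacet

endsolid


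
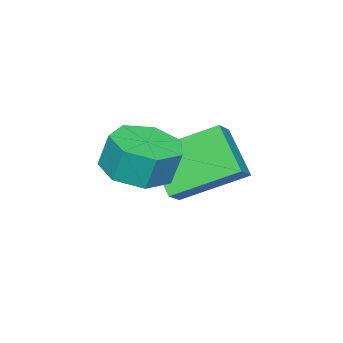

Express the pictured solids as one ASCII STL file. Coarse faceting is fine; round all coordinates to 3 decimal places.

solid 
facet normal 0.078 -0.271 -0.959
outer loop
vertex -1.063 4.231 0.919
vertex -1.629 3.511 1.076
vertex -1.849 4.376 0.814
endloop
endfacet
facet normal 0.208 0.946 -0.250
outer loop
vertex -1.063 4.231 0.919
vertex -1.849 4.376 0.814
vertex -1.144 4.51 1.908
endloop
endfacet
facet normal 0.207 0.946 -0.249
outer loop
vertex -1.144 4.51 1.908
vertex -1.849 4.376 0.814
vertex -1.93 4.654 1.803
endloop
endfacet
facet normal -0.079 0.270 0.960
outer loop
vertex -1.144 4.51 1.908
vertex -1.93 4.654 1.803
vertex -1.711 3.789 2.064
endloop
endfacet
facet normal 0.079 -0.271 -0.959
outer loop
vertex -1.849 4.376 0.814
vertex -1.629 3.511 1.076
vertex -2.471 3.869 0.906
endloop
endfacet
facet normal -0.633 0.730 -0.257
outer loop
vertex -1.849 4.376 0.814
vertex -2.471 3.869 0.906
vertex -1.93 4.654 1.803
endloop
endfacet
facet normal -0.633 0.730 -0.257
outer loop
vertex -1.93 4.654 1.803
vertex -2.471 3.869 0.906
vertex -2.552 4.147 1.894
endloop
endfacet
facet normal -0.079 0.270 0.960
outer loop
vertex -1.93 4.654 1.803
vertex -2.552 4.147 1.894
vertex -1.711 3.789 2.064
endloop
endfacet
facet normal 0.079 -0.270 -0.960
outer loop
vertex -2.471 3.869 0.906
vertex -1.629 3.511 1.076
vertex -2.459 3.092 1.126
endloop
endfacet
facet normal -0.997 -0.036 -0.072
outer loop
vertex -2.471 3.869 0.906
vertex -2.459 3.092 1.126
vertex -2.552 4.147 1.894
endloop
endfacet
facet normal -0.997 -0.036 -0.072
outer loop
vertex -2.552 4.147 1.894
vertex -2.459 3.092 1.126
vertex -2.54 3.371 2.114
endloop
endfacet
facet normal -0.079 0.271 0.959
outer loop
vertex -2.552 4.147 1.894
vertex -2.54 3.371 2.114
vertex -1.711 3.789 2.064
endloop
endfacet
facet normal 0.079 -0.270 -0.960
outer loop
vertex -2.459 3.092 1.126
vertex -1.629 3.511 1.076
vertex -1.822 2.631 1.308
endloop
endfacet
facet normal -0.609 -0.775 0.169
outer loop
vertex -2.459 3.092 1.126
vertex -1.822 2.631 1.308
vertex -2.54 3.371 2.114
endloop
endfacet
facet normal -0.610 -0.775 0.168
outer loop
vertex -2.54 3.371 2.114
vertex -1.822 2.631 1.308
vertex -1.903 2.909 2.296
endloop
endfacet
facet normal -0.078 0.270 0.960
outer loop
vertex -2.54 3.371 2.114
vertex -1.903 2.909 2.296
vertex -1.711 3.789 2.064
endloop
endfacet
facet normal 0.078 -0.270 -0.960
outer loop
vertex -1.822 2.631 1.308
vertex -1.629 3.511 1.076
vertex -1.041 2.832 1.315
endloop
endfacet
facet normal 0.237 -0.930 0.281
outer loop
vertex -1.822 2.631 1.308
vertex -1.041 2.832 1.315
vertex -1.903 2.909 2.296
endloop
endfacet
facet normal 0.237 -0.930 0.281
outer loop
vertex -1.903 2.909 2.296
vertex -1.041 2.832 1.315
vertex -1.122 3.11 2.304
endloop
endfacet
facet normal -0.079 0.270 0.960
outer loop
vertex -1.903 2.909 2.296
vertex -1.122 3.11 2.304
vertex -1.711 3.789 2.064
endloop
endfacet
facet normal 0.078 -0.270 -0.960
outer loop
vertex -1.041 2.832 1.315
vertex -1.629 3.511 1.076
vertex -0.702 3.544 1.142
endloop
endfacet
facet normal 0.904 -0.386 0.183
outer loop
vertex -1.041 2.832 1.315
vertex -0.702 3.544 1.142
vertex -1.122 3.11 2.304
endloop
endfacet
facet normal 0.904 -0.386 0.183
outer loop
vertex -1.122 3.11 2.304
vertex -0.702 3.544 1.142
vertex -0.783 3.823 2.131
endloop
endfacet
facet normal -0.079 0.270 0.959
outer loop
vertex -1.122 3.11 2.304
vertex -0.783 3.823 2.131
vertex -1.711 3.789 2.064
endloop
endfacet
facet normal 0.078 -0.271 -0.960
outer loop
vertex -0.702 3.544 1.142
vertex -1.629 3.511 1.076
vertex -1.063 4.231 0.919
endloop
endfacet
facet normal 0.891 0.451 -0.054
outer loop
vertex -0.702 3.544 1.142
vertex -1.063 4.231 0.919
vertex -0.783 3.823 2.131
endloop
endfacet
facet normal 0.891 0.451 -0.054
outer loop
vertex -0.783 3.823 2.131
vertex -1.063 4.231 0.919
vertex -1.144 4.51 1.908
endloop
endfacet
facet normal -0.079 0.270 0.960
outer loop
vertex -0.783 3.823 2.131
vertex -1.144 4.51 1.908
vertex -1.711 3.789 2.064
endloop
endfacet
facet normal -0.512 0.728 0.455
outer loop
vertex -4.721 3.999 1.379
vertex -4.083 4.164 1.832
vertex -4.22 5.025 0.301
endloop
endfacet
facet normal -0.798 -0.206 -0.567
outer loop
vertex -3.217 3.596 -0.592
vertex -4.721 3.999 1.379
vertex -4.22 5.025 0.301
endloop
endfacet
facet normal -0.510 0.729 0.456
outer loop
vertex -4.22 5.025 0.301
vertex -4.083 4.164 1.832
vertex -3.581 5.189 0.754
endloop
endfacet
facet normal 0.319 0.653 -0.687
outer loop
vertex -3.581 5.189 0.754
vertex -3.217 3.596 -0.592
vertex -4.22 5.025 0.301
endloop
endfacet
facet normal -0.319 -0.653 0.687
outer loop
vertex -4.721 3.999 1.379
vertex -3.08 2.735 0.939
vertex -4.083 4.164 1.832
endloop
endfacet
facet normal -0.798 -0.205 -0.567
outer loop
vertex -3.719 2.571 0.486
vertex -4.721 3.999 1.379
vertex -3.217 3.596 -0.592
endloop
endfacet
facet normal -0.319 -0.653 0.687
outer loop
vertex -3.719 2.571 0.486
vertex -3.08 2.735 0.939
vertex -4.721 3.999 1.379
endloop
endfacet
facet normal 0.798 0.206 0.567
outer loop
vertex -4.083 4.164 1.832
vertex -3.08 2.735 0.939
vertex -3.581 5.189 0.754
endloop
endfacet
facet normal 0.319 0.653 -0.687
outer loop
vertex -2.579 3.761 -0.139
vertex -3.217 3.596 -0.592
vertex -3.581 5.189 0.754
endloop
endfacet
facet normal 0.798 0.206 0.567
outer loop
vertex -3.581 5.189 0.754
vertex -3.08 2.735 0.939
vertex -2.579 3.761 -0.139
endloop
endfacet
facet normal 0.512 -0.729 -0.455
outer loop
vertex -2.579 3.761 -0.139
vertex -3.719 2.571 0.486
vertex -3.217 3.596 -0.592
endloop
endfacet
facet normal 0.511 -0.729 -0.456
outer loop
vertex -3.08 2.735 0.939
vertex -3.719 2.571 0.486
vertex -2.579 3.761 -0.139
endloop
endfacet

endsolid


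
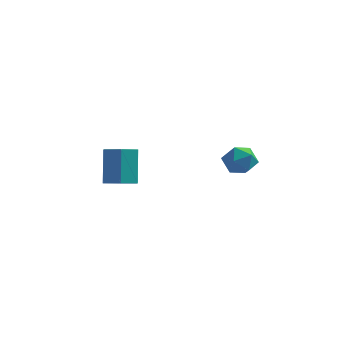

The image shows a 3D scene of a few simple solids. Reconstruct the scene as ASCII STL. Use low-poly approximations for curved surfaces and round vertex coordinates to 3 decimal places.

solid 
facet normal 0.157 -0.404 -0.901
outer loop
vertex -1.321 2.29 0.995
vertex -2.018 2.316 0.862
vertex -1.602 2.865 0.688
endloop
endfacet
facet normal 0.905 0.425 -0.033
outer loop
vertex -1.321 2.29 0.995
vertex -1.602 2.865 0.688
vertex -1.565 2.917 2.392
endloop
endfacet
facet normal 0.905 0.425 -0.033
outer loop
vertex -1.565 2.917 2.392
vertex -1.602 2.865 0.688
vertex -1.846 3.492 2.084
endloop
endfacet
facet normal -0.157 0.405 0.900
outer loop
vertex -1.565 2.917 2.392
vertex -1.846 3.492 2.084
vertex -2.262 2.944 2.258
endloop
endfacet
facet normal 0.158 -0.405 -0.900
outer loop
vertex -1.602 2.865 0.688
vertex -2.018 2.316 0.862
vertex -2.299 2.891 0.554
endloop
endfacet
facet normal 0.109 0.914 -0.391
outer loop
vertex -1.602 2.865 0.688
vertex -2.299 2.891 0.554
vertex -1.846 3.492 2.084
endloop
endfacet
facet normal 0.110 0.914 -0.391
outer loop
vertex -1.846 3.492 2.084
vertex -2.299 2.891 0.554
vertex -2.543 3.519 1.951
endloop
endfacet
facet normal -0.156 0.405 0.901
outer loop
vertex -1.846 3.492 2.084
vertex -2.543 3.519 1.951
vertex -2.262 2.944 2.258
endloop
endfacet
facet normal 0.157 -0.405 -0.900
outer loop
vertex -2.299 2.891 0.554
vertex -2.018 2.316 0.862
vertex -2.715 2.343 0.728
endloop
endfacet
facet normal -0.795 0.489 -0.359
outer loop
vertex -2.299 2.891 0.554
vertex -2.715 2.343 0.728
vertex -2.543 3.519 1.951
endloop
endfacet
facet normal -0.795 0.489 -0.358
outer loop
vertex -2.543 3.519 1.951
vertex -2.715 2.343 0.728
vertex -2.959 2.97 2.125
endloop
endfacet
facet normal -0.157 0.404 0.901
outer loop
vertex -2.543 3.519 1.951
vertex -2.959 2.97 2.125
vertex -2.262 2.944 2.258
endloop
endfacet
facet normal 0.157 -0.405 -0.900
outer loop
vertex -2.715 2.343 0.728
vertex -2.018 2.316 0.862
vertex -2.434 1.768 1.036
endloop
endfacet
facet normal -0.905 -0.425 0.033
outer loop
vertex -2.715 2.343 0.728
vertex -2.434 1.768 1.036
vertex -2.959 2.97 2.125
endloop
endfacet
facet normal -0.905 -0.425 0.033
outer loop
vertex -2.959 2.97 2.125
vertex -2.434 1.768 1.036
vertex -2.678 2.395 2.432
endloop
endfacet
facet normal -0.157 0.404 0.901
outer loop
vertex -2.959 2.97 2.125
vertex -2.678 2.395 2.432
vertex -2.262 2.944 2.258
endloop
endfacet
facet normal 0.156 -0.405 -0.901
outer loop
vertex -2.434 1.768 1.036
vertex -2.018 2.316 0.862
vertex -1.737 1.741 1.169
endloop
endfacet
facet normal -0.110 -0.914 0.391
outer loop
vertex -2.434 1.768 1.036
vertex -1.737 1.741 1.169
vertex -2.678 2.395 2.432
endloop
endfacet
facet normal -0.109 -0.914 0.392
outer loop
vertex -2.678 2.395 2.432
vertex -1.737 1.741 1.169
vertex -1.981 2.369 2.566
endloop
endfacet
facet normal -0.158 0.405 0.900
outer loop
vertex -2.678 2.395 2.432
vertex -1.981 2.369 2.566
vertex -2.262 2.944 2.258
endloop
endfacet
facet normal 0.157 -0.404 -0.901
outer loop
vertex -1.737 1.741 1.169
vertex -2.018 2.316 0.862
vertex -1.321 2.29 0.995
endloop
endfacet
facet normal 0.795 -0.489 0.359
outer loop
vertex -1.737 1.741 1.169
vertex -1.321 2.29 0.995
vertex -1.981 2.369 2.566
endloop
endfacet
facet normal 0.795 -0.490 0.359
outer loop
vertex -1.981 2.369 2.566
vertex -1.321 2.29 0.995
vertex -1.565 2.917 2.392
endloop
endfacet
facet normal -0.157 0.405 0.900
outer loop
vertex -1.981 2.369 2.566
vertex -1.565 2.917 2.392
vertex -2.262 2.944 2.258
endloop
endfacet
facet normal -0.273 0.475 0.837
outer loop
vertex 1.927 3.101 2.874
vertex 2.233 2.597 3.26
vertex 2.604 3.161 3.061
endloop
endfacet
facet normal -0.167 0.938 0.304
outer loop
vertex 1.927 3.101 2.874
vertex 2.604 3.161 3.061
vertex 2.401 3.336 2.409
endloop
endfacet
facet normal -0.606 0.761 -0.233
outer loop
vertex 1.927 3.101 2.874
vertex 2.401 3.336 2.409
vertex 1.905 2.879 2.206
endloop
endfacet
facet normal -0.982 0.188 -0.030
outer loop
vertex 1.927 3.101 2.874
vertex 1.905 2.879 2.206
vertex 1.801 2.422 2.732
endloop
endfacet
facet normal -0.776 0.012 0.631
outer loop
vertex 1.927 3.101 2.874
vertex 1.801 2.422 2.732
vertex 2.233 2.597 3.26
endloop
endfacet
facet normal 0.503 0.861 0.074
outer loop
vertex 2.401 3.336 2.409
vertex 2.604 3.161 3.061
vertex 2.999 2.978 2.508
endloop
endfacet
facet normal 0.333 0.112 0.936
outer loop
vertex 2.604 3.161 3.061
vertex 2.233 2.597 3.26
vertex 2.895 2.521 3.034
endloop
endfacet
facet normal -0.481 -0.636 0.604
outer loop
vertex 2.233 2.597 3.26
vertex 1.801 2.422 2.732
vertex 2.399 2.064 2.831
endloop
endfacet
facet normal -0.813 -0.350 -0.465
outer loop
vertex 1.801 2.422 2.732
vertex 1.905 2.879 2.206
vertex 2.196 2.239 2.179
endloop
endfacet
facet normal -0.205 0.574 -0.793
outer loop
vertex 1.905 2.879 2.206
vertex 2.401 3.336 2.409
vertex 2.567 2.803 1.98
endloop
endfacet
facet normal 0.982 -0.188 0.030
outer loop
vertex 2.873 2.299 2.366
vertex 2.999 2.978 2.508
vertex 2.895 2.521 3.034
endloop
endfacet
facet normal 0.606 -0.761 0.233
outer loop
vertex 2.873 2.299 2.366
vertex 2.895 2.521 3.034
vertex 2.399 2.064 2.831
endloop
endfacet
facet normal 0.167 -0.938 -0.304
outer loop
vertex 2.873 2.299 2.366
vertex 2.399 2.064 2.831
vertex 2.196 2.239 2.179
endloop
endfacet
facet normal 0.273 -0.475 -0.837
outer loop
vertex 2.873 2.299 2.366
vertex 2.196 2.239 2.179
vertex 2.567 2.803 1.98
endloop
endfacet
facet normal 0.776 -0.012 -0.631
outer loop
vertex 2.873 2.299 2.366
vertex 2.567 2.803 1.98
vertex 2.999 2.978 2.508
endloop
endfacet
facet normal 0.813 0.350 0.465
outer loop
vertex 2.895 2.521 3.034
vertex 2.999 2.978 2.508
vertex 2.604 3.161 3.061
endloop
endfacet
facet normal 0.205 -0.574 0.793
outer loop
vertex 2.399 2.064 2.831
vertex 2.895 2.521 3.034
vertex 2.233 2.597 3.26
endloop
endfacet
facet normal -0.503 -0.861 -0.074
outer loop
vertex 2.196 2.239 2.179
vertex 2.399 2.064 2.831
vertex 1.801 2.422 2.732
endloop
endfacet
facet normal -0.333 -0.112 -0.936
outer loop
vertex 2.567 2.803 1.98
vertex 2.196 2.239 2.179
vertex 1.905 2.879 2.206
endloop
endfacet
facet normal 0.481 0.636 -0.604
outer loop
vertex 2.999 2.978 2.508
vertex 2.567 2.803 1.98
vertex 2.401 3.336 2.409
endloop
endfacet

endsolid


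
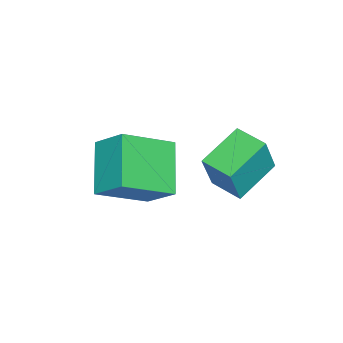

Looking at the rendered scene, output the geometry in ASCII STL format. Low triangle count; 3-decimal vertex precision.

solid 
facet normal -0.902 0.287 0.324
outer loop
vertex -2.531 3.573 3.979
vertex -2.187 4.67 3.966
vertex -3.009 3.706 2.532
endloop
endfacet
facet normal -0.300 -0.954 0.011
outer loop
vertex -1.513 3.23 1.994
vertex -2.531 3.573 3.979
vertex -3.009 3.706 2.532
endloop
endfacet
facet normal -0.902 0.287 0.324
outer loop
vertex -3.009 3.706 2.532
vertex -2.187 4.67 3.966
vertex -2.665 4.803 2.519
endloop
endfacet
facet normal -0.313 0.087 -0.946
outer loop
vertex -2.665 4.803 2.519
vertex -1.513 3.23 1.994
vertex -3.009 3.706 2.532
endloop
endfacet
facet normal 0.313 -0.087 0.946
outer loop
vertex -2.531 3.573 3.979
vertex -0.691 4.194 3.428
vertex -2.187 4.67 3.966
endloop
endfacet
facet normal -0.300 -0.954 0.011
outer loop
vertex -1.035 3.097 3.441
vertex -2.531 3.573 3.979
vertex -1.513 3.23 1.994
endloop
endfacet
facet normal 0.313 -0.087 0.946
outer loop
vertex -1.035 3.097 3.441
vertex -0.691 4.194 3.428
vertex -2.531 3.573 3.979
endloop
endfacet
facet normal 0.300 0.954 -0.011
outer loop
vertex -2.187 4.67 3.966
vertex -0.691 4.194 3.428
vertex -2.665 4.803 2.519
endloop
endfacet
facet normal -0.313 0.087 -0.946
outer loop
vertex -1.169 4.327 1.981
vertex -1.513 3.23 1.994
vertex -2.665 4.803 2.519
endloop
endfacet
facet normal 0.300 0.954 -0.011
outer loop
vertex -2.665 4.803 2.519
vertex -0.691 4.194 3.428
vertex -1.169 4.327 1.981
endloop
endfacet
facet normal 0.902 -0.287 -0.324
outer loop
vertex -1.169 4.327 1.981
vertex -1.035 3.097 3.441
vertex -1.513 3.23 1.994
endloop
endfacet
facet normal 0.902 -0.287 -0.324
outer loop
vertex -0.691 4.194 3.428
vertex -1.035 3.097 3.441
vertex -1.169 4.327 1.981
endloop
endfacet
facet normal -0.762 -0.379 0.525
outer loop
vertex -0.404 0.767 4.333
vertex -1.667 1.913 3.327
vertex -0.561 -0.252 3.371
endloop
endfacet
facet normal 0.638 -0.578 0.509
outer loop
vertex 0.887 0.467 2.373
vertex -0.404 0.767 4.333
vertex -0.561 -0.252 3.371
endloop
endfacet
facet normal -0.762 -0.379 0.525
outer loop
vertex -0.561 -0.252 3.371
vertex -1.667 1.913 3.327
vertex -1.824 0.894 2.365
endloop
endfacet
facet normal -0.112 -0.722 -0.683
outer loop
vertex -1.824 0.894 2.365
vertex 0.887 0.467 2.373
vertex -0.561 -0.252 3.371
endloop
endfacet
facet normal 0.112 0.722 0.683
outer loop
vertex -0.404 0.767 4.333
vertex -0.219 2.632 2.329
vertex -1.667 1.913 3.327
endloop
endfacet
facet normal 0.638 -0.578 0.509
outer loop
vertex 1.044 1.486 3.335
vertex -0.404 0.767 4.333
vertex 0.887 0.467 2.373
endloop
endfacet
facet normal 0.112 0.722 0.683
outer loop
vertex 1.044 1.486 3.335
vertex -0.219 2.632 2.329
vertex -0.404 0.767 4.333
endloop
endfacet
facet normal -0.638 0.578 -0.509
outer loop
vertex -1.667 1.913 3.327
vertex -0.219 2.632 2.329
vertex -1.824 0.894 2.365
endloop
endfacet
facet normal -0.112 -0.722 -0.683
outer loop
vertex -0.376 1.613 1.367
vertex 0.887 0.467 2.373
vertex -1.824 0.894 2.365
endloop
endfacet
facet normal -0.638 0.578 -0.509
outer loop
vertex -1.824 0.894 2.365
vertex -0.219 2.632 2.329
vertex -0.376 1.613 1.367
endloop
endfacet
facet normal 0.762 0.379 -0.525
outer loop
vertex -0.376 1.613 1.367
vertex 1.044 1.486 3.335
vertex 0.887 0.467 2.373
endloop
endfacet
facet normal 0.762 0.379 -0.525
outer loop
vertex -0.219 2.632 2.329
vertex 1.044 1.486 3.335
vertex -0.376 1.613 1.367
endloop
endfacet

endsolid


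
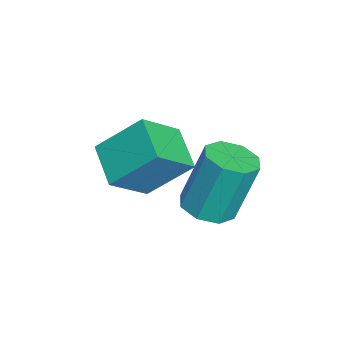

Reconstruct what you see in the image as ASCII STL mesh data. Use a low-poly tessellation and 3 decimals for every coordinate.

solid 
facet normal 0.084 -0.312 -0.946
outer loop
vertex 4.042 1.179 -0.346
vertex 3.286 1.428 -0.495
vertex 4.02 1.767 -0.542
endloop
endfacet
facet normal 0.996 0.060 0.068
outer loop
vertex 4.042 1.179 -0.346
vertex 4.02 1.767 -0.542
vertex 3.87 1.823 1.604
endloop
endfacet
facet normal 0.996 0.060 0.068
outer loop
vertex 3.87 1.823 1.604
vertex 4.02 1.767 -0.542
vertex 3.848 2.411 1.408
endloop
endfacet
facet normal -0.084 0.312 0.946
outer loop
vertex 3.87 1.823 1.604
vertex 3.848 2.411 1.408
vertex 3.114 2.072 1.455
endloop
endfacet
facet normal 0.083 -0.312 -0.946
outer loop
vertex 4.02 1.767 -0.542
vertex 3.286 1.428 -0.495
vertex 3.568 2.156 -0.71
endloop
endfacet
facet normal 0.679 0.713 -0.176
outer loop
vertex 4.02 1.767 -0.542
vertex 3.568 2.156 -0.71
vertex 3.848 2.411 1.408
endloop
endfacet
facet normal 0.679 0.713 -0.176
outer loop
vertex 3.848 2.411 1.408
vertex 3.568 2.156 -0.71
vertex 3.396 2.8 1.239
endloop
endfacet
facet normal -0.084 0.313 0.946
outer loop
vertex 3.848 2.411 1.408
vertex 3.396 2.8 1.239
vertex 3.114 2.072 1.455
endloop
endfacet
facet normal 0.083 -0.312 -0.947
outer loop
vertex 3.568 2.156 -0.71
vertex 3.286 1.428 -0.495
vertex 2.951 2.119 -0.752
endloop
endfacet
facet normal -0.035 0.948 -0.316
outer loop
vertex 3.568 2.156 -0.71
vertex 2.951 2.119 -0.752
vertex 3.396 2.8 1.239
endloop
endfacet
facet normal -0.035 0.948 -0.316
outer loop
vertex 3.396 2.8 1.239
vertex 2.951 2.119 -0.752
vertex 2.779 2.763 1.197
endloop
endfacet
facet normal -0.083 0.313 0.946
outer loop
vertex 3.396 2.8 1.239
vertex 2.779 2.763 1.197
vertex 3.114 2.072 1.455
endloop
endfacet
facet normal 0.084 -0.311 -0.947
outer loop
vertex 2.951 2.119 -0.752
vertex 3.286 1.428 -0.495
vertex 2.53 1.677 -0.644
endloop
endfacet
facet normal -0.729 0.628 -0.272
outer loop
vertex 2.951 2.119 -0.752
vertex 2.53 1.677 -0.644
vertex 2.779 2.763 1.197
endloop
endfacet
facet normal -0.729 0.628 -0.272
outer loop
vertex 2.779 2.763 1.197
vertex 2.53 1.677 -0.644
vertex 2.358 2.321 1.306
endloop
endfacet
facet normal -0.083 0.313 0.946
outer loop
vertex 2.779 2.763 1.197
vertex 2.358 2.321 1.306
vertex 3.114 2.072 1.455
endloop
endfacet
facet normal 0.084 -0.312 -0.946
outer loop
vertex 2.53 1.677 -0.644
vertex 3.286 1.428 -0.495
vertex 2.552 1.089 -0.448
endloop
endfacet
facet normal -0.996 -0.060 -0.068
outer loop
vertex 2.53 1.677 -0.644
vertex 2.552 1.089 -0.448
vertex 2.358 2.321 1.306
endloop
endfacet
facet normal -0.996 -0.060 -0.068
outer loop
vertex 2.358 2.321 1.306
vertex 2.552 1.089 -0.448
vertex 2.38 1.733 1.502
endloop
endfacet
facet normal -0.084 0.312 0.946
outer loop
vertex 2.358 2.321 1.306
vertex 2.38 1.733 1.502
vertex 3.114 2.072 1.455
endloop
endfacet
facet normal 0.084 -0.313 -0.946
outer loop
vertex 2.552 1.089 -0.448
vertex 3.286 1.428 -0.495
vertex 3.004 0.7 -0.279
endloop
endfacet
facet normal -0.679 -0.713 0.176
outer loop
vertex 2.552 1.089 -0.448
vertex 3.004 0.7 -0.279
vertex 2.38 1.733 1.502
endloop
endfacet
facet normal -0.679 -0.713 0.176
outer loop
vertex 2.38 1.733 1.502
vertex 3.004 0.7 -0.279
vertex 2.832 1.344 1.67
endloop
endfacet
facet normal -0.083 0.312 0.946
outer loop
vertex 2.38 1.733 1.502
vertex 2.832 1.344 1.67
vertex 3.114 2.072 1.455
endloop
endfacet
facet normal 0.083 -0.313 -0.946
outer loop
vertex 3.004 0.7 -0.279
vertex 3.286 1.428 -0.495
vertex 3.621 0.737 -0.237
endloop
endfacet
facet normal 0.035 -0.948 0.316
outer loop
vertex 3.004 0.7 -0.279
vertex 3.621 0.737 -0.237
vertex 2.832 1.344 1.67
endloop
endfacet
facet normal 0.035 -0.948 0.316
outer loop
vertex 2.832 1.344 1.67
vertex 3.621 0.737 -0.237
vertex 3.449 1.381 1.712
endloop
endfacet
facet normal -0.083 0.312 0.947
outer loop
vertex 2.832 1.344 1.67
vertex 3.449 1.381 1.712
vertex 3.114 2.072 1.455
endloop
endfacet
facet normal 0.083 -0.313 -0.946
outer loop
vertex 3.621 0.737 -0.237
vertex 3.286 1.428 -0.495
vertex 4.042 1.179 -0.346
endloop
endfacet
facet normal 0.729 -0.628 0.272
outer loop
vertex 3.621 0.737 -0.237
vertex 4.042 1.179 -0.346
vertex 3.449 1.381 1.712
endloop
endfacet
facet normal 0.729 -0.628 0.272
outer loop
vertex 3.449 1.381 1.712
vertex 4.042 1.179 -0.346
vertex 3.87 1.823 1.604
endloop
endfacet
facet normal -0.084 0.311 0.947
outer loop
vertex 3.449 1.381 1.712
vertex 3.87 1.823 1.604
vertex 3.114 2.072 1.455
endloop
endfacet
facet normal -0.869 -0.336 0.363
outer loop
vertex 1.829 -1.677 0.678
vertex 1.833 -0.384 1.886
vertex 1.038 -0.727 -0.337
endloop
endfacet
facet normal -0.002 -0.731 -0.683
outer loop
vertex 2.307 -0.236 -0.866
vertex 1.829 -1.677 0.678
vertex 1.038 -0.727 -0.337
endloop
endfacet
facet normal -0.869 -0.336 0.363
outer loop
vertex 1.038 -0.727 -0.337
vertex 1.833 -0.384 1.886
vertex 1.042 0.567 0.871
endloop
endfacet
facet normal -0.494 0.594 -0.635
outer loop
vertex 1.042 0.567 0.871
vertex 2.307 -0.236 -0.866
vertex 1.038 -0.727 -0.337
endloop
endfacet
facet normal 0.494 -0.594 0.634
outer loop
vertex 1.829 -1.677 0.678
vertex 3.102 0.107 1.357
vertex 1.833 -0.384 1.886
endloop
endfacet
facet normal -0.002 -0.731 -0.683
outer loop
vertex 3.098 -1.187 0.149
vertex 1.829 -1.677 0.678
vertex 2.307 -0.236 -0.866
endloop
endfacet
facet normal 0.494 -0.594 0.635
outer loop
vertex 3.098 -1.187 0.149
vertex 3.102 0.107 1.357
vertex 1.829 -1.677 0.678
endloop
endfacet
facet normal 0.002 0.731 0.683
outer loop
vertex 1.833 -0.384 1.886
vertex 3.102 0.107 1.357
vertex 1.042 0.567 0.871
endloop
endfacet
facet normal -0.494 0.594 -0.635
outer loop
vertex 2.311 1.057 0.342
vertex 2.307 -0.236 -0.866
vertex 1.042 0.567 0.871
endloop
endfacet
facet normal 0.002 0.731 0.682
outer loop
vertex 1.042 0.567 0.871
vertex 3.102 0.107 1.357
vertex 2.311 1.057 0.342
endloop
endfacet
facet normal 0.869 0.336 -0.363
outer loop
vertex 2.311 1.057 0.342
vertex 3.098 -1.187 0.149
vertex 2.307 -0.236 -0.866
endloop
endfacet
facet normal 0.869 0.336 -0.363
outer loop
vertex 3.102 0.107 1.357
vertex 3.098 -1.187 0.149
vertex 2.311 1.057 0.342
endloop
endfacet

endsolid


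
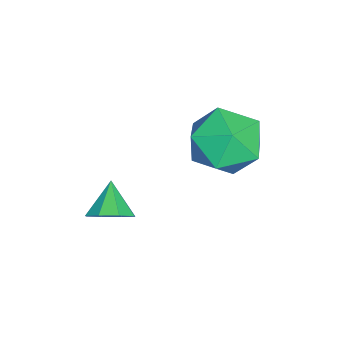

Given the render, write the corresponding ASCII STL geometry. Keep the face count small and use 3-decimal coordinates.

solid 
facet normal -0.729 0.197 0.655
outer loop
vertex -3.774 2.75 0.059
vertex -3.03 2.407 0.99
vertex -3.048 3.589 0.614
endloop
endfacet
facet normal -0.780 0.620 0.082
outer loop
vertex -3.774 2.75 0.059
vertex -3.048 3.589 0.614
vertex -3.172 3.597 -0.62
endloop
endfacet
facet normal -0.845 0.205 -0.494
outer loop
vertex -3.774 2.75 0.059
vertex -3.172 3.597 -0.62
vertex -3.231 2.419 -1.007
endloop
endfacet
facet normal -0.835 -0.476 -0.278
outer loop
vertex -3.774 2.75 0.059
vertex -3.231 2.419 -1.007
vertex -3.143 1.684 -0.012
endloop
endfacet
facet normal -0.763 -0.480 0.433
outer loop
vertex -3.774 2.75 0.059
vertex -3.143 1.684 -0.012
vertex -3.03 2.407 0.99
endloop
endfacet
facet normal -0.169 0.985 0.023
outer loop
vertex -3.172 3.597 -0.62
vertex -3.048 3.589 0.614
vertex -2.057 3.776 -0.108
endloop
endfacet
facet normal -0.088 0.301 0.950
outer loop
vertex -3.048 3.589 0.614
vertex -3.03 2.407 0.99
vertex -1.969 3.041 0.887
endloop
endfacet
facet normal -0.143 -0.795 0.590
outer loop
vertex -3.03 2.407 0.99
vertex -3.143 1.684 -0.012
vertex -2.028 1.863 0.5
endloop
endfacet
facet normal -0.259 -0.788 -0.559
outer loop
vertex -3.143 1.684 -0.012
vertex -3.231 2.419 -1.007
vertex -2.152 1.871 -0.734
endloop
endfacet
facet normal -0.275 0.312 -0.909
outer loop
vertex -3.231 2.419 -1.007
vertex -3.172 3.597 -0.62
vertex -2.17 3.053 -1.11
endloop
endfacet
facet normal 0.835 0.476 0.278
outer loop
vertex -1.426 2.71 -0.179
vertex -2.057 3.776 -0.108
vertex -1.969 3.041 0.887
endloop
endfacet
facet normal 0.845 -0.205 0.494
outer loop
vertex -1.426 2.71 -0.179
vertex -1.969 3.041 0.887
vertex -2.028 1.863 0.5
endloop
endfacet
facet normal 0.780 -0.620 -0.082
outer loop
vertex -1.426 2.71 -0.179
vertex -2.028 1.863 0.5
vertex -2.152 1.871 -0.734
endloop
endfacet
facet normal 0.729 -0.197 -0.655
outer loop
vertex -1.426 2.71 -0.179
vertex -2.152 1.871 -0.734
vertex -2.17 3.053 -1.11
endloop
endfacet
facet normal 0.763 0.480 -0.433
outer loop
vertex -1.426 2.71 -0.179
vertex -2.17 3.053 -1.11
vertex -2.057 3.776 -0.108
endloop
endfacet
facet normal 0.259 0.788 0.559
outer loop
vertex -1.969 3.041 0.887
vertex -2.057 3.776 -0.108
vertex -3.048 3.589 0.614
endloop
endfacet
facet normal 0.275 -0.312 0.909
outer loop
vertex -2.028 1.863 0.5
vertex -1.969 3.041 0.887
vertex -3.03 2.407 0.99
endloop
endfacet
facet normal 0.169 -0.985 -0.023
outer loop
vertex -2.152 1.871 -0.734
vertex -2.028 1.863 0.5
vertex -3.143 1.684 -0.012
endloop
endfacet
facet normal 0.088 -0.301 -0.950
outer loop
vertex -2.17 3.053 -1.11
vertex -2.152 1.871 -0.734
vertex -3.231 2.419 -1.007
endloop
endfacet
facet normal 0.143 0.795 -0.590
outer loop
vertex -2.057 3.776 -0.108
vertex -2.17 3.053 -1.11
vertex -3.172 3.597 -0.62
endloop
endfacet
facet normal 0.743 0.164 -0.648
outer loop
vertex -0.649 0.144 -2.211
vertex -1.032 -0.223 -2.743
vertex -0.991 0.491 -2.515
endloop
endfacet
facet normal -0.114 0.589 0.800
outer loop
vertex -0.649 0.144 -2.211
vertex -0.991 0.491 -2.515
vertex -1.908 -0.417 -1.977
endloop
endfacet
facet normal 0.743 0.165 -0.649
outer loop
vertex -0.991 0.491 -2.515
vertex -1.032 -0.223 -2.743
vertex -1.357 0.42 -2.952
endloop
endfacet
facet normal -0.553 0.760 0.340
outer loop
vertex -0.991 0.491 -2.515
vertex -1.357 0.42 -2.952
vertex -1.908 -0.417 -1.977
endloop
endfacet
facet normal 0.743 0.165 -0.649
outer loop
vertex -1.357 0.42 -2.952
vertex -1.032 -0.223 -2.743
vertex -1.532 -0.027 -3.266
endloop
endfacet
facet normal -0.890 0.438 -0.127
outer loop
vertex -1.357 0.42 -2.952
vertex -1.532 -0.027 -3.266
vertex -1.908 -0.417 -1.977
endloop
endfacet
facet normal 0.743 0.165 -0.648
outer loop
vertex -1.532 -0.027 -3.266
vertex -1.032 -0.223 -2.743
vertex -1.414 -0.589 -3.274
endloop
endfacet
facet normal -0.926 -0.190 -0.327
outer loop
vertex -1.532 -0.027 -3.266
vertex -1.414 -0.589 -3.274
vertex -1.908 -0.417 -1.977
endloop
endfacet
facet normal 0.743 0.165 -0.648
outer loop
vertex -1.414 -0.589 -3.274
vertex -1.032 -0.223 -2.743
vertex -1.072 -0.936 -2.97
endloop
endfacet
facet normal -0.639 -0.756 -0.143
outer loop
vertex -1.414 -0.589 -3.274
vertex -1.072 -0.936 -2.97
vertex -1.908 -0.417 -1.977
endloop
endfacet
facet normal 0.742 0.165 -0.650
outer loop
vertex -1.072 -0.936 -2.97
vertex -1.032 -0.223 -2.743
vertex -0.706 -0.865 -2.534
endloop
endfacet
facet normal -0.198 -0.927 0.318
outer loop
vertex -1.072 -0.936 -2.97
vertex -0.706 -0.865 -2.534
vertex -1.908 -0.417 -1.977
endloop
endfacet
facet normal 0.743 0.166 -0.648
outer loop
vertex -0.706 -0.865 -2.534
vertex -1.032 -0.223 -2.743
vertex -0.531 -0.418 -2.219
endloop
endfacet
facet normal 0.137 -0.606 0.784
outer loop
vertex -0.706 -0.865 -2.534
vertex -0.531 -0.418 -2.219
vertex -1.908 -0.417 -1.977
endloop
endfacet
facet normal 0.743 0.165 -0.649
outer loop
vertex -0.531 -0.418 -2.219
vertex -1.032 -0.223 -2.743
vertex -0.649 0.144 -2.211
endloop
endfacet
facet normal 0.173 0.022 0.985
outer loop
vertex -0.531 -0.418 -2.219
vertex -0.649 0.144 -2.211
vertex -1.908 -0.417 -1.977
endloop
endfacet

endsolid


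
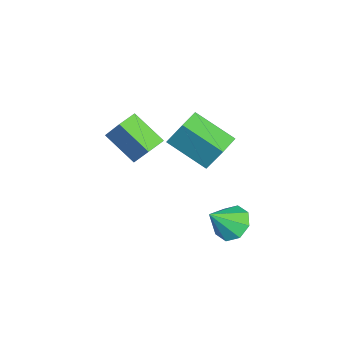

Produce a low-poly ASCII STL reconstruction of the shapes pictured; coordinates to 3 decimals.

solid 
facet normal -0.864 0.487 0.125
outer loop
vertex -0.777 -3.53 2.729
vertex -0.261 -2.378 1.813
vertex -1.307 -4.183 1.61
endloop
endfacet
facet normal -0.331 -0.738 0.588
outer loop
vertex -0.599 -4.582 1.507
vertex -0.777 -3.53 2.729
vertex -1.307 -4.183 1.61
endloop
endfacet
facet normal -0.864 0.487 0.126
outer loop
vertex -1.307 -4.183 1.61
vertex -0.261 -2.378 1.813
vertex -0.792 -3.031 0.694
endloop
endfacet
facet normal -0.379 -0.466 -0.799
outer loop
vertex -0.792 -3.031 0.694
vertex -0.599 -4.582 1.507
vertex -1.307 -4.183 1.61
endloop
endfacet
facet normal 0.379 0.466 0.800
outer loop
vertex -0.777 -3.53 2.729
vertex 0.447 -2.777 1.71
vertex -0.261 -2.378 1.813
endloop
endfacet
facet normal -0.330 -0.739 0.588
outer loop
vertex -0.068 -3.929 2.626
vertex -0.777 -3.53 2.729
vertex -0.599 -4.582 1.507
endloop
endfacet
facet normal 0.379 0.466 0.799
outer loop
vertex -0.068 -3.929 2.626
vertex 0.447 -2.777 1.71
vertex -0.777 -3.53 2.729
endloop
endfacet
facet normal 0.331 0.738 -0.588
outer loop
vertex -0.261 -2.378 1.813
vertex 0.447 -2.777 1.71
vertex -0.792 -3.031 0.694
endloop
endfacet
facet normal -0.379 -0.466 -0.800
outer loop
vertex -0.083 -3.43 0.591
vertex -0.599 -4.582 1.507
vertex -0.792 -3.031 0.694
endloop
endfacet
facet normal 0.330 0.739 -0.588
outer loop
vertex -0.792 -3.031 0.694
vertex 0.447 -2.777 1.71
vertex -0.083 -3.43 0.591
endloop
endfacet
facet normal 0.864 -0.487 -0.126
outer loop
vertex -0.083 -3.43 0.591
vertex -0.068 -3.929 2.626
vertex -0.599 -4.582 1.507
endloop
endfacet
facet normal 0.865 -0.486 -0.126
outer loop
vertex 0.447 -2.777 1.71
vertex -0.068 -3.929 2.626
vertex -0.083 -3.43 0.591
endloop
endfacet
facet normal -0.960 0.279 0.008
outer loop
vertex -0.558 -1.311 3.291
vertex -0.127 0.194 2.423
vertex -0.744 -1.918 2.145
endloop
endfacet
facet normal -0.240 -0.841 0.485
outer loop
vertex 0.207 -2.194 2.137
vertex -0.558 -1.311 3.291
vertex -0.744 -1.918 2.145
endloop
endfacet
facet normal -0.960 0.279 0.008
outer loop
vertex -0.744 -1.918 2.145
vertex -0.127 0.194 2.423
vertex -0.313 -0.413 1.277
endloop
endfacet
facet normal -0.142 -0.464 -0.875
outer loop
vertex -0.313 -0.413 1.277
vertex 0.207 -2.194 2.137
vertex -0.744 -1.918 2.145
endloop
endfacet
facet normal 0.142 0.464 0.875
outer loop
vertex -0.558 -1.311 3.291
vertex 0.824 -0.082 2.415
vertex -0.127 0.194 2.423
endloop
endfacet
facet normal -0.240 -0.841 0.485
outer loop
vertex 0.393 -1.587 3.283
vertex -0.558 -1.311 3.291
vertex 0.207 -2.194 2.137
endloop
endfacet
facet normal 0.142 0.464 0.875
outer loop
vertex 0.393 -1.587 3.283
vertex 0.824 -0.082 2.415
vertex -0.558 -1.311 3.291
endloop
endfacet
facet normal 0.240 0.841 -0.485
outer loop
vertex -0.127 0.194 2.423
vertex 0.824 -0.082 2.415
vertex -0.313 -0.413 1.277
endloop
endfacet
facet normal -0.142 -0.464 -0.875
outer loop
vertex 0.638 -0.689 1.269
vertex 0.207 -2.194 2.137
vertex -0.313 -0.413 1.277
endloop
endfacet
facet normal 0.240 0.841 -0.485
outer loop
vertex -0.313 -0.413 1.277
vertex 0.824 -0.082 2.415
vertex 0.638 -0.689 1.269
endloop
endfacet
facet normal 0.960 -0.279 -0.008
outer loop
vertex 0.638 -0.689 1.269
vertex 0.393 -1.587 3.283
vertex 0.207 -2.194 2.137
endloop
endfacet
facet normal 0.960 -0.279 -0.008
outer loop
vertex 0.824 -0.082 2.415
vertex 0.393 -1.587 3.283
vertex 0.638 -0.689 1.269
endloop
endfacet
facet normal -0.488 0.515 -0.705
outer loop
vertex 3.404 0.488 -0.128
vertex 2.821 0.588 0.349
vertex 3.457 0.972 0.189
endloop
endfacet
facet normal 0.996 -0.066 -0.066
outer loop
vertex 3.404 0.488 -0.128
vertex 3.457 0.972 0.189
vertex 3.459 -0.088 1.271
endloop
endfacet
facet normal -0.489 0.517 -0.703
outer loop
vertex 3.457 0.972 0.189
vertex 2.821 0.588 0.349
vertex 3.138 1.231 0.601
endloop
endfacet
facet normal 0.829 0.400 0.390
outer loop
vertex 3.457 0.972 0.189
vertex 3.138 1.231 0.601
vertex 3.459 -0.088 1.271
endloop
endfacet
facet normal -0.487 0.516 -0.705
outer loop
vertex 3.138 1.231 0.601
vertex 2.821 0.588 0.349
vertex 2.633 1.114 0.864
endloop
endfacet
facet normal 0.311 0.489 0.815
outer loop
vertex 3.138 1.231 0.601
vertex 2.633 1.114 0.864
vertex 3.459 -0.088 1.271
endloop
endfacet
facet normal -0.487 0.516 -0.705
outer loop
vertex 2.633 1.114 0.864
vertex 2.821 0.588 0.349
vertex 2.238 0.689 0.826
endloop
endfacet
facet normal -0.253 0.150 0.956
outer loop
vertex 2.633 1.114 0.864
vertex 2.238 0.689 0.826
vertex 3.459 -0.088 1.271
endloop
endfacet
facet normal -0.487 0.517 -0.704
outer loop
vertex 2.238 0.689 0.826
vertex 2.821 0.588 0.349
vertex 2.184 0.205 0.508
endloop
endfacet
facet normal -0.535 -0.421 0.732
outer loop
vertex 2.238 0.689 0.826
vertex 2.184 0.205 0.508
vertex 3.459 -0.088 1.271
endloop
endfacet
facet normal -0.487 0.517 -0.704
outer loop
vertex 2.184 0.205 0.508
vertex 2.821 0.588 0.349
vertex 2.503 -0.055 0.097
endloop
endfacet
facet normal -0.369 -0.888 0.275
outer loop
vertex 2.184 0.205 0.508
vertex 2.503 -0.055 0.097
vertex 3.459 -0.088 1.271
endloop
endfacet
facet normal -0.488 0.517 -0.704
outer loop
vertex 2.503 -0.055 0.097
vertex 2.821 0.588 0.349
vertex 3.008 0.062 -0.167
endloop
endfacet
facet normal 0.149 -0.978 -0.149
outer loop
vertex 2.503 -0.055 0.097
vertex 3.008 0.062 -0.167
vertex 3.459 -0.088 1.271
endloop
endfacet
facet normal -0.487 0.517 -0.704
outer loop
vertex 3.008 0.062 -0.167
vertex 2.821 0.588 0.349
vertex 3.404 0.488 -0.128
endloop
endfacet
facet normal 0.714 -0.637 -0.290
outer loop
vertex 3.008 0.062 -0.167
vertex 3.404 0.488 -0.128
vertex 3.459 -0.088 1.271
endloop
endfacet

endsolid
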